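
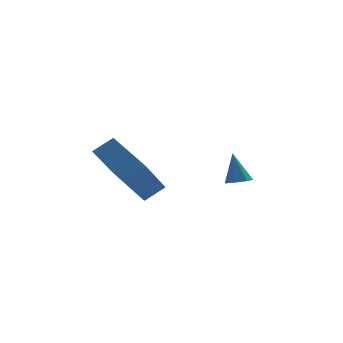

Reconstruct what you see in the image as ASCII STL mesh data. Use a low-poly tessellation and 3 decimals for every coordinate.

solid 
facet normal 0.110 -0.313 -0.943
outer loop
vertex 0.66 -0.611 -2.746
vertex 0.244 -0.95 -2.682
vertex 0.238 -0.437 -2.853
endloop
endfacet
facet normal 0.359 0.929 0.096
outer loop
vertex 0.66 -0.611 -2.746
vertex 0.238 -0.437 -2.853
vertex 0.096 -0.53 -1.418
endloop
endfacet
facet normal 0.110 -0.313 -0.943
outer loop
vertex 0.238 -0.437 -2.853
vertex 0.244 -0.95 -2.682
vertex -0.179 -0.65 -2.831
endloop
endfacet
facet normal -0.454 0.891 0.013
outer loop
vertex 0.238 -0.437 -2.853
vertex -0.179 -0.65 -2.831
vertex 0.096 -0.53 -1.418
endloop
endfacet
facet normal 0.110 -0.313 -0.943
outer loop
vertex -0.179 -0.65 -2.831
vertex 0.244 -0.95 -2.682
vertex -0.277 -1.088 -2.697
endloop
endfacet
facet normal -0.951 0.263 0.163
outer loop
vertex -0.179 -0.65 -2.831
vertex -0.277 -1.088 -2.697
vertex 0.096 -0.53 -1.418
endloop
endfacet
facet normal 0.110 -0.313 -0.943
outer loop
vertex -0.277 -1.088 -2.697
vertex 0.244 -0.95 -2.682
vertex 0.017 -1.422 -2.552
endloop
endfacet
facet normal -0.762 -0.483 0.433
outer loop
vertex -0.277 -1.088 -2.697
vertex 0.017 -1.422 -2.552
vertex 0.096 -0.53 -1.418
endloop
endfacet
facet normal 0.112 -0.314 -0.943
outer loop
vertex 0.017 -1.422 -2.552
vertex 0.244 -0.95 -2.682
vertex 0.483 -1.4 -2.504
endloop
endfacet
facet normal -0.027 -0.785 0.619
outer loop
vertex 0.017 -1.422 -2.552
vertex 0.483 -1.4 -2.504
vertex 0.096 -0.53 -1.418
endloop
endfacet
facet normal 0.110 -0.314 -0.943
outer loop
vertex 0.483 -1.4 -2.504
vertex 0.244 -0.95 -2.682
vertex 0.769 -1.039 -2.591
endloop
endfacet
facet normal 0.700 -0.414 0.582
outer loop
vertex 0.483 -1.4 -2.504
vertex 0.769 -1.039 -2.591
vertex 0.096 -0.53 -1.418
endloop
endfacet
facet normal 0.110 -0.313 -0.943
outer loop
vertex 0.769 -1.039 -2.591
vertex 0.244 -0.95 -2.682
vertex 0.66 -0.611 -2.746
endloop
endfacet
facet normal 0.870 0.348 0.348
outer loop
vertex 0.769 -1.039 -2.591
vertex 0.66 -0.611 -2.746
vertex 0.096 -0.53 -1.418
endloop
endfacet
facet normal -0.395 -0.590 0.704
outer loop
vertex -4.392 -1.908 0.017
vertex -5.157 -2.063 -0.542
vertex -3.455 -3.53 -0.816
endloop
endfacet
facet normal 0.797 0.162 0.582
outer loop
vertex -2.603 -2.257 -2.338
vertex -4.392 -1.908 0.017
vertex -3.455 -3.53 -0.816
endloop
endfacet
facet normal -0.395 -0.590 0.705
outer loop
vertex -3.455 -3.53 -0.816
vertex -5.157 -2.063 -0.542
vertex -4.221 -3.685 -1.375
endloop
endfacet
facet normal 0.457 -0.791 -0.406
outer loop
vertex -4.221 -3.685 -1.375
vertex -2.603 -2.257 -2.338
vertex -3.455 -3.53 -0.816
endloop
endfacet
facet normal -0.457 0.791 0.406
outer loop
vertex -4.392 -1.908 0.017
vertex -4.305 -0.79 -2.064
vertex -5.157 -2.063 -0.542
endloop
endfacet
facet normal 0.797 0.161 0.582
outer loop
vertex -3.539 -0.635 -1.505
vertex -4.392 -1.908 0.017
vertex -2.603 -2.257 -2.338
endloop
endfacet
facet normal -0.457 0.792 0.406
outer loop
vertex -3.539 -0.635 -1.505
vertex -4.305 -0.79 -2.064
vertex -4.392 -1.908 0.017
endloop
endfacet
facet normal -0.797 -0.162 -0.581
outer loop
vertex -5.157 -2.063 -0.542
vertex -4.305 -0.79 -2.064
vertex -4.221 -3.685 -1.375
endloop
endfacet
facet normal 0.457 -0.791 -0.406
outer loop
vertex -3.368 -2.412 -2.897
vertex -2.603 -2.257 -2.338
vertex -4.221 -3.685 -1.375
endloop
endfacet
facet normal -0.797 -0.162 -0.582
outer loop
vertex -4.221 -3.685 -1.375
vertex -4.305 -0.79 -2.064
vertex -3.368 -2.412 -2.897
endloop
endfacet
facet normal 0.395 0.590 -0.704
outer loop
vertex -3.368 -2.412 -2.897
vertex -3.539 -0.635 -1.505
vertex -2.603 -2.257 -2.338
endloop
endfacet
facet normal 0.395 0.590 -0.704
outer loop
vertex -4.305 -0.79 -2.064
vertex -3.539 -0.635 -1.505
vertex -3.368 -2.412 -2.897
endloop
endfacet

endsolid


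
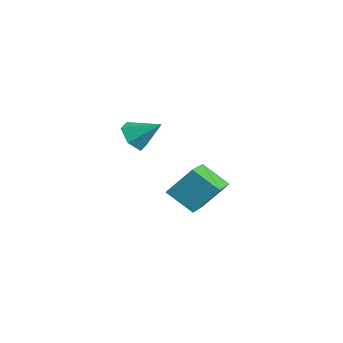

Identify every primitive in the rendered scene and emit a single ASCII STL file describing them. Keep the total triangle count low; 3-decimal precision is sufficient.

solid 
facet normal -0.549 -0.610 -0.571
outer loop
vertex -2.608 1.863 -0.035
vertex -3.258 1.803 0.655
vertex -3.327 2.482 -0.005
endloop
endfacet
facet normal 0.563 0.676 -0.475
outer loop
vertex -2.608 1.863 -0.035
vertex -3.327 2.482 -0.005
vertex -2.362 2.797 1.585
endloop
endfacet
facet normal -0.549 -0.610 -0.571
outer loop
vertex -3.327 2.482 -0.005
vertex -3.258 1.803 0.655
vertex -3.977 2.422 0.685
endloop
endfacet
facet normal -0.180 0.980 -0.085
outer loop
vertex -3.327 2.482 -0.005
vertex -3.977 2.422 0.685
vertex -2.362 2.797 1.585
endloop
endfacet
facet normal -0.549 -0.610 -0.571
outer loop
vertex -3.977 2.422 0.685
vertex -3.258 1.803 0.655
vertex -3.908 1.743 1.345
endloop
endfacet
facet normal -0.495 0.579 0.648
outer loop
vertex -3.977 2.422 0.685
vertex -3.908 1.743 1.345
vertex -2.362 2.797 1.585
endloop
endfacet
facet normal -0.550 -0.610 -0.571
outer loop
vertex -3.908 1.743 1.345
vertex -3.258 1.803 0.655
vertex -3.189 1.123 1.315
endloop
endfacet
facet normal -0.068 -0.126 0.990
outer loop
vertex -3.908 1.743 1.345
vertex -3.189 1.123 1.315
vertex -2.362 2.797 1.585
endloop
endfacet
facet normal -0.549 -0.610 -0.571
outer loop
vertex -3.189 1.123 1.315
vertex -3.258 1.803 0.655
vertex -2.538 1.183 0.625
endloop
endfacet
facet normal 0.675 -0.430 0.599
outer loop
vertex -3.189 1.123 1.315
vertex -2.538 1.183 0.625
vertex -2.362 2.797 1.585
endloop
endfacet
facet normal -0.549 -0.610 -0.571
outer loop
vertex -2.538 1.183 0.625
vertex -3.258 1.803 0.655
vertex -2.608 1.863 -0.035
endloop
endfacet
facet normal 0.991 -0.028 -0.134
outer loop
vertex -2.538 1.183 0.625
vertex -2.608 1.863 -0.035
vertex -2.362 2.797 1.585
endloop
endfacet
facet normal -0.759 0.603 -0.245
outer loop
vertex 0.954 3.28 0.245
vertex 1.946 4.125 -0.751
vertex 0.532 2.208 -1.085
endloop
endfacet
facet normal -0.605 -0.515 0.607
outer loop
vertex 2.134 0.935 -0.569
vertex 0.954 3.28 0.245
vertex 0.532 2.208 -1.085
endloop
endfacet
facet normal -0.760 0.603 -0.244
outer loop
vertex 0.532 2.208 -1.085
vertex 1.946 4.125 -0.751
vertex 1.523 3.053 -2.081
endloop
endfacet
facet normal -0.240 -0.609 -0.756
outer loop
vertex 1.523 3.053 -2.081
vertex 2.134 0.935 -0.569
vertex 0.532 2.208 -1.085
endloop
endfacet
facet normal 0.240 0.609 0.756
outer loop
vertex 0.954 3.28 0.245
vertex 3.548 2.852 -0.235
vertex 1.946 4.125 -0.751
endloop
endfacet
facet normal -0.605 -0.515 0.608
outer loop
vertex 2.557 2.007 0.761
vertex 0.954 3.28 0.245
vertex 2.134 0.935 -0.569
endloop
endfacet
facet normal 0.240 0.609 0.756
outer loop
vertex 2.557 2.007 0.761
vertex 3.548 2.852 -0.235
vertex 0.954 3.28 0.245
endloop
endfacet
facet normal 0.605 0.515 -0.607
outer loop
vertex 1.946 4.125 -0.751
vertex 3.548 2.852 -0.235
vertex 1.523 3.053 -2.081
endloop
endfacet
facet normal -0.240 -0.609 -0.756
outer loop
vertex 3.126 1.78 -1.565
vertex 2.134 0.935 -0.569
vertex 1.523 3.053 -2.081
endloop
endfacet
facet normal 0.605 0.515 -0.607
outer loop
vertex 1.523 3.053 -2.081
vertex 3.548 2.852 -0.235
vertex 3.126 1.78 -1.565
endloop
endfacet
facet normal 0.759 -0.603 0.245
outer loop
vertex 3.126 1.78 -1.565
vertex 2.557 2.007 0.761
vertex 2.134 0.935 -0.569
endloop
endfacet
facet normal 0.760 -0.603 0.245
outer loop
vertex 3.548 2.852 -0.235
vertex 2.557 2.007 0.761
vertex 3.126 1.78 -1.565
endloop
endfacet

endsolid


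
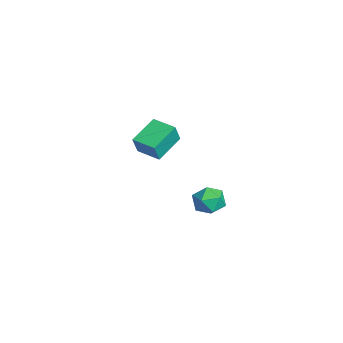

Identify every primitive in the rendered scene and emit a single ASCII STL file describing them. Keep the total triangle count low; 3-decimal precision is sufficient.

solid 
facet normal 0.471 -0.084 0.878
outer loop
vertex 4.033 0.088 -1.872
vertex 3.255 -0.441 -1.506
vertex 4.019 -0.918 -1.961
endloop
endfacet
facet normal 0.939 -0.043 0.342
outer loop
vertex 4.033 0.088 -1.872
vertex 4.019 -0.918 -1.961
vertex 4.327 -0.347 -2.735
endloop
endfacet
facet normal 0.822 0.570 -0.007
outer loop
vertex 4.033 0.088 -1.872
vertex 4.327 -0.347 -2.735
vertex 3.752 0.482 -2.758
endloop
endfacet
facet normal 0.281 0.907 0.314
outer loop
vertex 4.033 0.088 -1.872
vertex 3.752 0.482 -2.758
vertex 3.089 0.424 -1.999
endloop
endfacet
facet normal 0.063 0.503 0.862
outer loop
vertex 4.033 0.088 -1.872
vertex 3.089 0.424 -1.999
vertex 3.255 -0.441 -1.506
endloop
endfacet
facet normal 0.807 -0.581 -0.108
outer loop
vertex 4.327 -0.347 -2.735
vertex 4.019 -0.918 -1.961
vertex 3.731 -1.144 -2.901
endloop
endfacet
facet normal 0.049 -0.648 0.760
outer loop
vertex 4.019 -0.918 -1.961
vertex 3.255 -0.441 -1.506
vertex 3.068 -1.202 -2.142
endloop
endfacet
facet normal -0.608 0.302 0.734
outer loop
vertex 3.255 -0.441 -1.506
vertex 3.089 0.424 -1.999
vertex 2.493 -0.373 -2.165
endloop
endfacet
facet normal -0.256 0.955 -0.151
outer loop
vertex 3.089 0.424 -1.999
vertex 3.752 0.482 -2.758
vertex 2.801 0.198 -2.939
endloop
endfacet
facet normal 0.617 0.410 -0.672
outer loop
vertex 3.752 0.482 -2.758
vertex 4.327 -0.347 -2.735
vertex 3.565 -0.279 -3.394
endloop
endfacet
facet normal -0.281 -0.907 -0.314
outer loop
vertex 2.787 -0.808 -3.028
vertex 3.731 -1.144 -2.901
vertex 3.068 -1.202 -2.142
endloop
endfacet
facet normal -0.822 -0.570 0.007
outer loop
vertex 2.787 -0.808 -3.028
vertex 3.068 -1.202 -2.142
vertex 2.493 -0.373 -2.165
endloop
endfacet
facet normal -0.939 0.043 -0.342
outer loop
vertex 2.787 -0.808 -3.028
vertex 2.493 -0.373 -2.165
vertex 2.801 0.198 -2.939
endloop
endfacet
facet normal -0.471 0.084 -0.878
outer loop
vertex 2.787 -0.808 -3.028
vertex 2.801 0.198 -2.939
vertex 3.565 -0.279 -3.394
endloop
endfacet
facet normal -0.063 -0.503 -0.862
outer loop
vertex 2.787 -0.808 -3.028
vertex 3.565 -0.279 -3.394
vertex 3.731 -1.144 -2.901
endloop
endfacet
facet normal 0.256 -0.955 0.151
outer loop
vertex 3.068 -1.202 -2.142
vertex 3.731 -1.144 -2.901
vertex 4.019 -0.918 -1.961
endloop
endfacet
facet normal -0.617 -0.410 0.672
outer loop
vertex 2.493 -0.373 -2.165
vertex 3.068 -1.202 -2.142
vertex 3.255 -0.441 -1.506
endloop
endfacet
facet normal -0.807 0.581 0.108
outer loop
vertex 2.801 0.198 -2.939
vertex 2.493 -0.373 -2.165
vertex 3.089 0.424 -1.999
endloop
endfacet
facet normal -0.049 0.648 -0.760
outer loop
vertex 3.565 -0.279 -3.394
vertex 2.801 0.198 -2.939
vertex 3.752 0.482 -2.758
endloop
endfacet
facet normal 0.608 -0.302 -0.734
outer loop
vertex 3.731 -1.144 -2.901
vertex 3.565 -0.279 -3.394
vertex 4.327 -0.347 -2.735
endloop
endfacet
facet normal -0.761 -0.647 0.054
outer loop
vertex -3.244 -3.195 -1.567
vertex -4.402 -1.767 -0.78
vertex -3.636 -2.836 -2.797
endloop
endfacet
facet normal 0.580 -0.714 -0.393
outer loop
vertex -2.458 -1.833 -2.88
vertex -3.244 -3.195 -1.567
vertex -3.636 -2.836 -2.797
endloop
endfacet
facet normal -0.761 -0.647 0.054
outer loop
vertex -3.636 -2.836 -2.797
vertex -4.402 -1.767 -0.78
vertex -4.795 -1.408 -2.01
endloop
endfacet
facet normal -0.293 0.268 -0.918
outer loop
vertex -4.795 -1.408 -2.01
vertex -2.458 -1.833 -2.88
vertex -3.636 -2.836 -2.797
endloop
endfacet
facet normal 0.293 -0.268 0.918
outer loop
vertex -3.244 -3.195 -1.567
vertex -3.224 -0.764 -0.863
vertex -4.402 -1.767 -0.78
endloop
endfacet
facet normal 0.579 -0.714 -0.393
outer loop
vertex -2.065 -2.192 -1.65
vertex -3.244 -3.195 -1.567
vertex -2.458 -1.833 -2.88
endloop
endfacet
facet normal 0.293 -0.268 0.918
outer loop
vertex -2.065 -2.192 -1.65
vertex -3.224 -0.764 -0.863
vertex -3.244 -3.195 -1.567
endloop
endfacet
facet normal -0.580 0.713 0.393
outer loop
vertex -4.402 -1.767 -0.78
vertex -3.224 -0.764 -0.863
vertex -4.795 -1.408 -2.01
endloop
endfacet
facet normal -0.293 0.268 -0.918
outer loop
vertex -3.616 -0.405 -2.093
vertex -2.458 -1.833 -2.88
vertex -4.795 -1.408 -2.01
endloop
endfacet
facet normal -0.580 0.714 0.393
outer loop
vertex -4.795 -1.408 -2.01
vertex -3.224 -0.764 -0.863
vertex -3.616 -0.405 -2.093
endloop
endfacet
facet normal 0.761 0.647 -0.054
outer loop
vertex -3.616 -0.405 -2.093
vertex -2.065 -2.192 -1.65
vertex -2.458 -1.833 -2.88
endloop
endfacet
facet normal 0.761 0.647 -0.054
outer loop
vertex -3.224 -0.764 -0.863
vertex -2.065 -2.192 -1.65
vertex -3.616 -0.405 -2.093
endloop
endfacet

endsolid


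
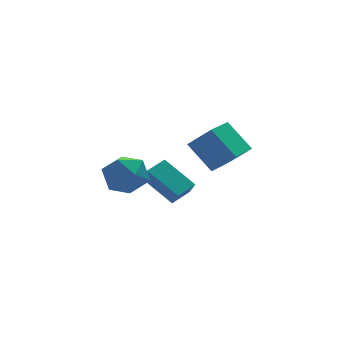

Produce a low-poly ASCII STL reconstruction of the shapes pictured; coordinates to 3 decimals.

solid 
facet normal 0.199 0.283 0.938
outer loop
vertex -1.751 -1.033 2.707
vertex -2.34 -2.003 3.124
vertex -1.155 -2.069 2.893
endloop
endfacet
facet normal 0.713 0.499 0.493
outer loop
vertex -1.751 -1.033 2.707
vertex -1.155 -2.069 2.893
vertex -0.93 -1.411 1.903
endloop
endfacet
facet normal 0.413 0.911 -0.006
outer loop
vertex -1.751 -1.033 2.707
vertex -0.93 -1.411 1.903
vertex -1.976 -0.939 1.522
endloop
endfacet
facet normal -0.286 0.949 0.130
outer loop
vertex -1.751 -1.033 2.707
vertex -1.976 -0.939 1.522
vertex -2.848 -1.305 2.277
endloop
endfacet
facet normal -0.419 0.561 0.714
outer loop
vertex -1.751 -1.033 2.707
vertex -2.848 -1.305 2.277
vertex -2.34 -2.003 3.124
endloop
endfacet
facet normal 0.982 -0.078 0.171
outer loop
vertex -0.93 -1.411 1.903
vertex -1.155 -2.069 2.893
vertex -1.012 -2.615 1.823
endloop
endfacet
facet normal 0.150 -0.428 0.891
outer loop
vertex -1.155 -2.069 2.893
vertex -2.34 -2.003 3.124
vertex -1.884 -2.981 2.578
endloop
endfacet
facet normal -0.849 0.023 0.528
outer loop
vertex -2.34 -2.003 3.124
vertex -2.848 -1.305 2.277
vertex -2.93 -2.509 2.197
endloop
endfacet
facet normal -0.634 0.651 -0.417
outer loop
vertex -2.848 -1.305 2.277
vertex -1.976 -0.939 1.522
vertex -2.705 -1.851 1.207
endloop
endfacet
facet normal 0.498 0.588 -0.638
outer loop
vertex -1.976 -0.939 1.522
vertex -0.93 -1.411 1.903
vertex -1.52 -1.917 0.976
endloop
endfacet
facet normal 0.286 -0.949 -0.130
outer loop
vertex -2.109 -2.887 1.393
vertex -1.012 -2.615 1.823
vertex -1.884 -2.981 2.578
endloop
endfacet
facet normal -0.413 -0.911 0.006
outer loop
vertex -2.109 -2.887 1.393
vertex -1.884 -2.981 2.578
vertex -2.93 -2.509 2.197
endloop
endfacet
facet normal -0.713 -0.499 -0.493
outer loop
vertex -2.109 -2.887 1.393
vertex -2.93 -2.509 2.197
vertex -2.705 -1.851 1.207
endloop
endfacet
facet normal -0.199 -0.283 -0.938
outer loop
vertex -2.109 -2.887 1.393
vertex -2.705 -1.851 1.207
vertex -1.52 -1.917 0.976
endloop
endfacet
facet normal 0.419 -0.561 -0.714
outer loop
vertex -2.109 -2.887 1.393
vertex -1.52 -1.917 0.976
vertex -1.012 -2.615 1.823
endloop
endfacet
facet normal 0.634 -0.651 0.417
outer loop
vertex -1.884 -2.981 2.578
vertex -1.012 -2.615 1.823
vertex -1.155 -2.069 2.893
endloop
endfacet
facet normal -0.498 -0.588 0.638
outer loop
vertex -2.93 -2.509 2.197
vertex -1.884 -2.981 2.578
vertex -2.34 -2.003 3.124
endloop
endfacet
facet normal -0.982 0.078 -0.171
outer loop
vertex -2.705 -1.851 1.207
vertex -2.93 -2.509 2.197
vertex -2.848 -1.305 2.277
endloop
endfacet
facet normal -0.150 0.428 -0.891
outer loop
vertex -1.52 -1.917 0.976
vertex -2.705 -1.851 1.207
vertex -1.976 -0.939 1.522
endloop
endfacet
facet normal 0.849 -0.023 -0.528
outer loop
vertex -1.012 -2.615 1.823
vertex -1.52 -1.917 0.976
vertex -0.93 -1.411 1.903
endloop
endfacet
facet normal -0.894 -0.398 -0.207
outer loop
vertex 0.534 -2.123 0.189
vertex -0.376 -0.648 1.283
vertex 0.475 -1.594 -0.573
endloop
endfacet
facet normal 0.444 -0.719 -0.534
outer loop
vertex 1.556 -1.112 -0.323
vertex 0.534 -2.123 0.189
vertex 0.475 -1.594 -0.573
endloop
endfacet
facet normal -0.894 -0.398 -0.207
outer loop
vertex 0.475 -1.594 -0.573
vertex -0.376 -0.648 1.283
vertex -0.435 -0.119 0.521
endloop
endfacet
facet normal -0.064 0.569 -0.820
outer loop
vertex -0.435 -0.119 0.521
vertex 1.556 -1.112 -0.323
vertex 0.475 -1.594 -0.573
endloop
endfacet
facet normal 0.064 -0.569 0.820
outer loop
vertex 0.534 -2.123 0.189
vertex 0.705 -0.166 1.533
vertex -0.376 -0.648 1.283
endloop
endfacet
facet normal 0.444 -0.719 -0.534
outer loop
vertex 1.615 -1.641 0.439
vertex 0.534 -2.123 0.189
vertex 1.556 -1.112 -0.323
endloop
endfacet
facet normal 0.064 -0.569 0.820
outer loop
vertex 1.615 -1.641 0.439
vertex 0.705 -0.166 1.533
vertex 0.534 -2.123 0.189
endloop
endfacet
facet normal -0.444 0.719 0.534
outer loop
vertex -0.376 -0.648 1.283
vertex 0.705 -0.166 1.533
vertex -0.435 -0.119 0.521
endloop
endfacet
facet normal -0.064 0.569 -0.820
outer loop
vertex 0.646 0.363 0.771
vertex 1.556 -1.112 -0.323
vertex -0.435 -0.119 0.521
endloop
endfacet
facet normal -0.444 0.719 0.534
outer loop
vertex -0.435 -0.119 0.521
vertex 0.705 -0.166 1.533
vertex 0.646 0.363 0.771
endloop
endfacet
facet normal 0.894 0.398 0.207
outer loop
vertex 0.646 0.363 0.771
vertex 1.615 -1.641 0.439
vertex 1.556 -1.112 -0.323
endloop
endfacet
facet normal 0.894 0.398 0.207
outer loop
vertex 0.705 -0.166 1.533
vertex 1.615 -1.641 0.439
vertex 0.646 0.363 0.771
endloop
endfacet
facet normal -0.529 0.467 -0.709
outer loop
vertex 1.912 -0.015 2.232
vertex 3.233 1.05 1.949
vertex 2.615 -1.239 0.901
endloop
endfacet
facet normal -0.768 -0.619 0.164
outer loop
vertex 3.487 -2.01 2.071
vertex 1.912 -0.015 2.232
vertex 2.615 -1.239 0.901
endloop
endfacet
facet normal -0.528 0.467 -0.709
outer loop
vertex 2.615 -1.239 0.901
vertex 3.233 1.05 1.949
vertex 3.936 -0.174 0.619
endloop
endfacet
facet normal 0.362 -0.631 -0.686
outer loop
vertex 3.936 -0.174 0.619
vertex 3.487 -2.01 2.071
vertex 2.615 -1.239 0.901
endloop
endfacet
facet normal -0.362 0.631 0.686
outer loop
vertex 1.912 -0.015 2.232
vertex 4.105 0.279 3.119
vertex 3.233 1.05 1.949
endloop
endfacet
facet normal -0.768 -0.619 0.164
outer loop
vertex 2.784 -0.786 3.401
vertex 1.912 -0.015 2.232
vertex 3.487 -2.01 2.071
endloop
endfacet
facet normal -0.362 0.631 0.686
outer loop
vertex 2.784 -0.786 3.401
vertex 4.105 0.279 3.119
vertex 1.912 -0.015 2.232
endloop
endfacet
facet normal 0.768 0.619 -0.164
outer loop
vertex 3.233 1.05 1.949
vertex 4.105 0.279 3.119
vertex 3.936 -0.174 0.619
endloop
endfacet
facet normal 0.362 -0.631 -0.686
outer loop
vertex 4.808 -0.945 1.788
vertex 3.487 -2.01 2.071
vertex 3.936 -0.174 0.619
endloop
endfacet
facet normal 0.768 0.619 -0.164
outer loop
vertex 3.936 -0.174 0.619
vertex 4.105 0.279 3.119
vertex 4.808 -0.945 1.788
endloop
endfacet
facet normal 0.528 -0.467 0.709
outer loop
vertex 4.808 -0.945 1.788
vertex 2.784 -0.786 3.401
vertex 3.487 -2.01 2.071
endloop
endfacet
facet normal 0.528 -0.467 0.709
outer loop
vertex 4.105 0.279 3.119
vertex 2.784 -0.786 3.401
vertex 4.808 -0.945 1.788
endloop
endfacet

endsolid


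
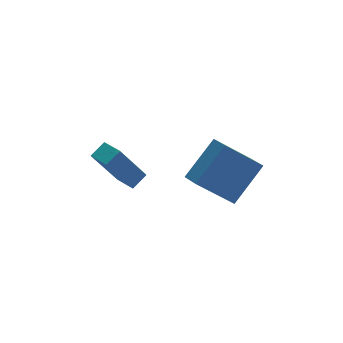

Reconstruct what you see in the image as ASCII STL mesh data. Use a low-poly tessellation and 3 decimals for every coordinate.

solid 
facet normal -0.559 0.812 -0.168
outer loop
vertex -3.302 -0.072 -2.283
vertex -2.747 0.387 -1.91
vertex -2.286 0.237 -4.175
endloop
endfacet
facet normal -0.685 -0.565 -0.460
outer loop
vertex -1.733 -0.567 -4.01
vertex -3.302 -0.072 -2.283
vertex -2.286 0.237 -4.175
endloop
endfacet
facet normal -0.560 0.812 -0.168
outer loop
vertex -2.286 0.237 -4.175
vertex -2.747 0.387 -1.91
vertex -1.732 0.696 -3.803
endloop
endfacet
facet normal 0.468 0.143 -0.872
outer loop
vertex -1.732 0.696 -3.803
vertex -1.733 -0.567 -4.01
vertex -2.286 0.237 -4.175
endloop
endfacet
facet normal -0.468 -0.143 0.872
outer loop
vertex -3.302 -0.072 -2.283
vertex -2.194 -0.417 -1.745
vertex -2.747 0.387 -1.91
endloop
endfacet
facet normal -0.684 -0.566 -0.459
outer loop
vertex -2.748 -0.876 -2.117
vertex -3.302 -0.072 -2.283
vertex -1.733 -0.567 -4.01
endloop
endfacet
facet normal -0.468 -0.142 0.872
outer loop
vertex -2.748 -0.876 -2.117
vertex -2.194 -0.417 -1.745
vertex -3.302 -0.072 -2.283
endloop
endfacet
facet normal 0.685 0.565 0.460
outer loop
vertex -2.747 0.387 -1.91
vertex -2.194 -0.417 -1.745
vertex -1.732 0.696 -3.803
endloop
endfacet
facet normal 0.468 0.143 -0.872
outer loop
vertex -1.178 -0.108 -3.637
vertex -1.733 -0.567 -4.01
vertex -1.732 0.696 -3.803
endloop
endfacet
facet normal 0.684 0.566 0.460
outer loop
vertex -1.732 0.696 -3.803
vertex -2.194 -0.417 -1.745
vertex -1.178 -0.108 -3.637
endloop
endfacet
facet normal 0.559 -0.812 0.167
outer loop
vertex -1.178 -0.108 -3.637
vertex -2.748 -0.876 -2.117
vertex -1.733 -0.567 -4.01
endloop
endfacet
facet normal 0.560 -0.812 0.168
outer loop
vertex -2.194 -0.417 -1.745
vertex -2.748 -0.876 -2.117
vertex -1.178 -0.108 -3.637
endloop
endfacet
facet normal -0.721 -0.024 0.693
outer loop
vertex 1.59 -2.421 0.165
vertex 1.255 -1.627 -0.156
vertex 0.416 -3.423 -1.092
endloop
endfacet
facet normal 0.364 -0.864 0.348
outer loop
vertex 1.865 -3.373 -2.484
vertex 1.59 -2.421 0.165
vertex 0.416 -3.423 -1.092
endloop
endfacet
facet normal -0.721 -0.024 0.693
outer loop
vertex 0.416 -3.423 -1.092
vertex 1.255 -1.627 -0.156
vertex 0.081 -2.628 -1.413
endloop
endfacet
facet normal -0.589 -0.503 -0.632
outer loop
vertex 0.081 -2.628 -1.413
vertex 1.865 -3.373 -2.484
vertex 0.416 -3.423 -1.092
endloop
endfacet
facet normal 0.589 0.504 0.632
outer loop
vertex 1.59 -2.421 0.165
vertex 2.704 -1.577 -1.548
vertex 1.255 -1.627 -0.156
endloop
endfacet
facet normal 0.364 -0.864 0.348
outer loop
vertex 3.039 -2.372 -1.227
vertex 1.59 -2.421 0.165
vertex 1.865 -3.373 -2.484
endloop
endfacet
facet normal 0.590 0.503 0.632
outer loop
vertex 3.039 -2.372 -1.227
vertex 2.704 -1.577 -1.548
vertex 1.59 -2.421 0.165
endloop
endfacet
facet normal -0.364 0.864 -0.348
outer loop
vertex 1.255 -1.627 -0.156
vertex 2.704 -1.577 -1.548
vertex 0.081 -2.628 -1.413
endloop
endfacet
facet normal -0.589 -0.504 -0.631
outer loop
vertex 1.53 -2.579 -2.805
vertex 1.865 -3.373 -2.484
vertex 0.081 -2.628 -1.413
endloop
endfacet
facet normal -0.364 0.864 -0.349
outer loop
vertex 0.081 -2.628 -1.413
vertex 2.704 -1.577 -1.548
vertex 1.53 -2.579 -2.805
endloop
endfacet
facet normal 0.721 0.024 -0.693
outer loop
vertex 1.53 -2.579 -2.805
vertex 3.039 -2.372 -1.227
vertex 1.865 -3.373 -2.484
endloop
endfacet
facet normal 0.721 0.024 -0.693
outer loop
vertex 2.704 -1.577 -1.548
vertex 3.039 -2.372 -1.227
vertex 1.53 -2.579 -2.805
endloop
endfacet

endsolid


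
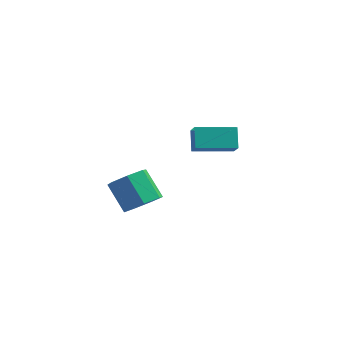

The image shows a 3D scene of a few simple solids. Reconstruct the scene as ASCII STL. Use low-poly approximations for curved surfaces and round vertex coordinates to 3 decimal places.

solid 
facet normal 0.619 -0.274 -0.736
outer loop
vertex 0.229 -3.515 -3.474
vertex -0.421 -3.558 -4.004
vertex 0.072 -2.901 -3.834
endloop
endfacet
facet normal 0.755 0.464 0.462
outer loop
vertex 0.229 -3.515 -3.474
vertex 0.072 -2.901 -3.834
vertex -0.669 -3.118 -2.406
endloop
endfacet
facet normal 0.756 0.463 0.463
outer loop
vertex -0.669 -3.118 -2.406
vertex 0.072 -2.901 -3.834
vertex -0.825 -2.504 -2.766
endloop
endfacet
facet normal -0.619 0.274 0.736
outer loop
vertex -0.669 -3.118 -2.406
vertex -0.825 -2.504 -2.766
vertex -1.319 -3.162 -2.936
endloop
endfacet
facet normal 0.619 -0.274 -0.736
outer loop
vertex 0.072 -2.901 -3.834
vertex -0.421 -3.558 -4.004
vertex -0.456 -2.782 -4.322
endloop
endfacet
facet normal 0.304 0.948 -0.097
outer loop
vertex 0.072 -2.901 -3.834
vertex -0.456 -2.782 -4.322
vertex -0.825 -2.504 -2.766
endloop
endfacet
facet normal 0.304 0.948 -0.097
outer loop
vertex -0.825 -2.504 -2.766
vertex -0.456 -2.782 -4.322
vertex -1.353 -2.385 -3.254
endloop
endfacet
facet normal -0.619 0.274 0.736
outer loop
vertex -0.825 -2.504 -2.766
vertex -1.353 -2.385 -3.254
vertex -1.319 -3.162 -2.936
endloop
endfacet
facet normal 0.618 -0.274 -0.737
outer loop
vertex -0.456 -2.782 -4.322
vertex -0.421 -3.558 -4.004
vertex -0.958 -3.248 -4.57
endloop
endfacet
facet normal -0.378 0.718 -0.584
outer loop
vertex -0.456 -2.782 -4.322
vertex -0.958 -3.248 -4.57
vertex -1.353 -2.385 -3.254
endloop
endfacet
facet normal -0.377 0.719 -0.584
outer loop
vertex -1.353 -2.385 -3.254
vertex -0.958 -3.248 -4.57
vertex -1.855 -2.851 -3.503
endloop
endfacet
facet normal -0.619 0.274 0.736
outer loop
vertex -1.353 -2.385 -3.254
vertex -1.855 -2.851 -3.503
vertex -1.319 -3.162 -2.936
endloop
endfacet
facet normal 0.619 -0.273 -0.737
outer loop
vertex -0.958 -3.248 -4.57
vertex -0.421 -3.558 -4.004
vertex -1.056 -3.948 -4.393
endloop
endfacet
facet normal -0.774 -0.051 -0.631
outer loop
vertex -0.958 -3.248 -4.57
vertex -1.056 -3.948 -4.393
vertex -1.855 -2.851 -3.503
endloop
endfacet
facet normal -0.774 -0.052 -0.631
outer loop
vertex -1.855 -2.851 -3.503
vertex -1.056 -3.948 -4.393
vertex -1.953 -3.551 -3.325
endloop
endfacet
facet normal -0.619 0.274 0.736
outer loop
vertex -1.855 -2.851 -3.503
vertex -1.953 -3.551 -3.325
vertex -1.319 -3.162 -2.936
endloop
endfacet
facet normal 0.619 -0.274 -0.736
outer loop
vertex -1.056 -3.948 -4.393
vertex -0.421 -3.558 -4.004
vertex -0.676 -4.355 -3.922
endloop
endfacet
facet normal -0.588 -0.783 -0.203
outer loop
vertex -1.056 -3.948 -4.393
vertex -0.676 -4.355 -3.922
vertex -1.953 -3.551 -3.325
endloop
endfacet
facet normal -0.588 -0.783 -0.203
outer loop
vertex -1.953 -3.551 -3.325
vertex -0.676 -4.355 -3.922
vertex -1.573 -3.958 -2.854
endloop
endfacet
facet normal -0.619 0.273 0.736
outer loop
vertex -1.953 -3.551 -3.325
vertex -1.573 -3.958 -2.854
vertex -1.319 -3.162 -2.936
endloop
endfacet
facet normal 0.619 -0.274 -0.736
outer loop
vertex -0.676 -4.355 -3.922
vertex -0.421 -3.558 -4.004
vertex -0.104 -4.162 -3.513
endloop
endfacet
facet normal 0.041 -0.925 0.378
outer loop
vertex -0.676 -4.355 -3.922
vertex -0.104 -4.162 -3.513
vertex -1.573 -3.958 -2.854
endloop
endfacet
facet normal 0.041 -0.925 0.379
outer loop
vertex -1.573 -3.958 -2.854
vertex -0.104 -4.162 -3.513
vertex -1.002 -3.765 -2.445
endloop
endfacet
facet normal -0.619 0.273 0.736
outer loop
vertex -1.573 -3.958 -2.854
vertex -1.002 -3.765 -2.445
vertex -1.319 -3.162 -2.936
endloop
endfacet
facet normal 0.619 -0.274 -0.736
outer loop
vertex -0.104 -4.162 -3.513
vertex -0.421 -3.558 -4.004
vertex 0.229 -3.515 -3.474
endloop
endfacet
facet normal 0.639 -0.370 0.675
outer loop
vertex -0.104 -4.162 -3.513
vertex 0.229 -3.515 -3.474
vertex -1.002 -3.765 -2.445
endloop
endfacet
facet normal 0.639 -0.370 0.675
outer loop
vertex -1.002 -3.765 -2.445
vertex 0.229 -3.515 -3.474
vertex -0.669 -3.118 -2.406
endloop
endfacet
facet normal -0.619 0.274 0.736
outer loop
vertex -1.002 -3.765 -2.445
vertex -0.669 -3.118 -2.406
vertex -1.319 -3.162 -2.936
endloop
endfacet
facet normal -0.836 -0.543 0.083
outer loop
vertex 0.085 0.063 -2.731
vertex -0.232 0.672 -1.937
vertex -0.346 0.634 -3.341
endloop
endfacet
facet normal 0.302 -0.580 -0.756
outer loop
vertex 1.092 1.568 -3.483
vertex 0.085 0.063 -2.731
vertex -0.346 0.634 -3.341
endloop
endfacet
facet normal -0.836 -0.543 0.083
outer loop
vertex -0.346 0.634 -3.341
vertex -0.232 0.672 -1.937
vertex -0.663 1.243 -2.546
endloop
endfacet
facet normal -0.459 0.608 -0.648
outer loop
vertex -0.663 1.243 -2.546
vertex 1.092 1.568 -3.483
vertex -0.346 0.634 -3.341
endloop
endfacet
facet normal 0.459 -0.607 0.649
outer loop
vertex 0.085 0.063 -2.731
vertex 1.206 1.606 -2.079
vertex -0.232 0.672 -1.937
endloop
endfacet
facet normal 0.301 -0.580 -0.757
outer loop
vertex 1.523 0.997 -2.874
vertex 0.085 0.063 -2.731
vertex 1.092 1.568 -3.483
endloop
endfacet
facet normal 0.459 -0.607 0.648
outer loop
vertex 1.523 0.997 -2.874
vertex 1.206 1.606 -2.079
vertex 0.085 0.063 -2.731
endloop
endfacet
facet normal -0.302 0.580 0.757
outer loop
vertex -0.232 0.672 -1.937
vertex 1.206 1.606 -2.079
vertex -0.663 1.243 -2.546
endloop
endfacet
facet normal -0.459 0.607 -0.649
outer loop
vertex 0.775 2.177 -2.689
vertex 1.092 1.568 -3.483
vertex -0.663 1.243 -2.546
endloop
endfacet
facet normal -0.302 0.580 0.756
outer loop
vertex -0.663 1.243 -2.546
vertex 1.206 1.606 -2.079
vertex 0.775 2.177 -2.689
endloop
endfacet
facet normal 0.836 0.543 -0.083
outer loop
vertex 0.775 2.177 -2.689
vertex 1.523 0.997 -2.874
vertex 1.092 1.568 -3.483
endloop
endfacet
facet normal 0.836 0.543 -0.082
outer loop
vertex 1.206 1.606 -2.079
vertex 1.523 0.997 -2.874
vertex 0.775 2.177 -2.689
endloop
endfacet

endsolid


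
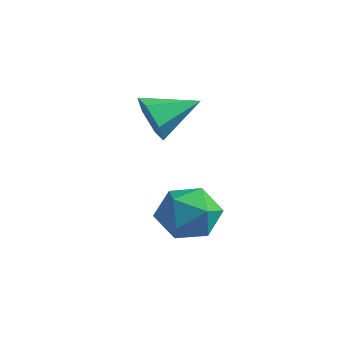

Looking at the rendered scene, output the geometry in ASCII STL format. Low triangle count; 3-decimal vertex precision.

solid 
facet normal 0.096 0.965 -0.243
outer loop
vertex 2.53 -2.63 -1.749
vertex 2.053 -2.306 -0.651
vertex 3.278 -2.459 -0.774
endloop
endfacet
facet normal 0.600 0.571 -0.560
outer loop
vertex 2.53 -2.63 -1.749
vertex 3.278 -2.459 -0.774
vertex 3.469 -3.414 -1.543
endloop
endfacet
facet normal 0.274 0.077 -0.959
outer loop
vertex 2.53 -2.63 -1.749
vertex 3.469 -3.414 -1.543
vertex 2.362 -3.851 -1.895
endloop
endfacet
facet normal -0.430 0.165 -0.887
outer loop
vertex 2.53 -2.63 -1.749
vertex 2.362 -3.851 -1.895
vertex 1.487 -3.165 -1.343
endloop
endfacet
facet normal -0.540 0.714 -0.445
outer loop
vertex 2.53 -2.63 -1.749
vertex 1.487 -3.165 -1.343
vertex 2.053 -2.306 -0.651
endloop
endfacet
facet normal 0.971 0.235 -0.051
outer loop
vertex 3.469 -3.414 -1.543
vertex 3.278 -2.459 -0.774
vertex 3.573 -3.575 -0.317
endloop
endfacet
facet normal 0.155 0.873 0.462
outer loop
vertex 3.278 -2.459 -0.774
vertex 2.053 -2.306 -0.651
vertex 2.698 -2.889 0.235
endloop
endfacet
facet normal -0.874 0.467 0.135
outer loop
vertex 2.053 -2.306 -0.651
vertex 1.487 -3.165 -1.343
vertex 1.591 -3.326 -0.117
endloop
endfacet
facet normal -0.697 -0.422 -0.580
outer loop
vertex 1.487 -3.165 -1.343
vertex 2.362 -3.851 -1.895
vertex 1.782 -4.281 -0.886
endloop
endfacet
facet normal 0.444 -0.565 -0.695
outer loop
vertex 2.362 -3.851 -1.895
vertex 3.469 -3.414 -1.543
vertex 3.007 -4.434 -1.009
endloop
endfacet
facet normal 0.430 -0.165 0.887
outer loop
vertex 2.53 -4.11 0.089
vertex 3.573 -3.575 -0.317
vertex 2.698 -2.889 0.235
endloop
endfacet
facet normal -0.274 -0.077 0.959
outer loop
vertex 2.53 -4.11 0.089
vertex 2.698 -2.889 0.235
vertex 1.591 -3.326 -0.117
endloop
endfacet
facet normal -0.600 -0.571 0.560
outer loop
vertex 2.53 -4.11 0.089
vertex 1.591 -3.326 -0.117
vertex 1.782 -4.281 -0.886
endloop
endfacet
facet normal -0.096 -0.965 0.243
outer loop
vertex 2.53 -4.11 0.089
vertex 1.782 -4.281 -0.886
vertex 3.007 -4.434 -1.009
endloop
endfacet
facet normal 0.540 -0.714 0.445
outer loop
vertex 2.53 -4.11 0.089
vertex 3.007 -4.434 -1.009
vertex 3.573 -3.575 -0.317
endloop
endfacet
facet normal 0.697 0.422 0.580
outer loop
vertex 2.698 -2.889 0.235
vertex 3.573 -3.575 -0.317
vertex 3.278 -2.459 -0.774
endloop
endfacet
facet normal -0.444 0.565 0.695
outer loop
vertex 1.591 -3.326 -0.117
vertex 2.698 -2.889 0.235
vertex 2.053 -2.306 -0.651
endloop
endfacet
facet normal -0.971 -0.235 0.051
outer loop
vertex 1.782 -4.281 -0.886
vertex 1.591 -3.326 -0.117
vertex 1.487 -3.165 -1.343
endloop
endfacet
facet normal -0.155 -0.873 -0.462
outer loop
vertex 3.007 -4.434 -1.009
vertex 1.782 -4.281 -0.886
vertex 2.362 -3.851 -1.895
endloop
endfacet
facet normal 0.874 -0.467 -0.135
outer loop
vertex 3.573 -3.575 -0.317
vertex 3.007 -4.434 -1.009
vertex 3.469 -3.414 -1.543
endloop
endfacet
facet normal -0.450 -0.828 -0.335
outer loop
vertex 1.12 -3.112 2.06
vertex 0.507 -3.109 2.876
vertex 0.229 -2.615 2.027
endloop
endfacet
facet normal 0.363 0.603 -0.710
outer loop
vertex 1.12 -3.112 2.06
vertex 0.229 -2.615 2.027
vertex 1.353 -1.551 3.504
endloop
endfacet
facet normal -0.450 -0.828 -0.334
outer loop
vertex 0.229 -2.615 2.027
vertex 0.507 -3.109 2.876
vertex -0.383 -2.612 2.843
endloop
endfacet
facet normal -0.408 0.859 -0.309
outer loop
vertex 0.229 -2.615 2.027
vertex -0.383 -2.612 2.843
vertex 1.353 -1.551 3.504
endloop
endfacet
facet normal -0.450 -0.828 -0.334
outer loop
vertex -0.383 -2.612 2.843
vertex 0.507 -3.109 2.876
vertex -0.105 -3.106 3.692
endloop
endfacet
facet normal -0.579 0.608 0.543
outer loop
vertex -0.383 -2.612 2.843
vertex -0.105 -3.106 3.692
vertex 1.353 -1.551 3.504
endloop
endfacet
facet normal -0.450 -0.828 -0.334
outer loop
vertex -0.105 -3.106 3.692
vertex 0.507 -3.109 2.876
vertex 0.785 -3.602 3.724
endloop
endfacet
facet normal 0.021 0.101 0.995
outer loop
vertex -0.105 -3.106 3.692
vertex 0.785 -3.602 3.724
vertex 1.353 -1.551 3.504
endloop
endfacet
facet normal -0.449 -0.828 -0.334
outer loop
vertex 0.785 -3.602 3.724
vertex 0.507 -3.109 2.876
vertex 1.398 -3.605 2.908
endloop
endfacet
facet normal 0.790 -0.155 0.594
outer loop
vertex 0.785 -3.602 3.724
vertex 1.398 -3.605 2.908
vertex 1.353 -1.551 3.504
endloop
endfacet
facet normal -0.449 -0.828 -0.334
outer loop
vertex 1.398 -3.605 2.908
vertex 0.507 -3.109 2.876
vertex 1.12 -3.112 2.06
endloop
endfacet
facet normal 0.961 0.096 -0.259
outer loop
vertex 1.398 -3.605 2.908
vertex 1.12 -3.112 2.06
vertex 1.353 -1.551 3.504
endloop
endfacet

endsolid


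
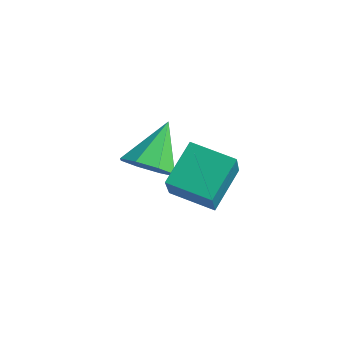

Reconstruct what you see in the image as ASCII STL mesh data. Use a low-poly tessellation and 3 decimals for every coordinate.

solid 
facet normal 0.244 -0.659 -0.711
outer loop
vertex 0.317 0.64 0.676
vertex -0.489 0.883 0.174
vertex 0.437 1.203 0.195
endloop
endfacet
facet normal 0.759 0.322 0.566
outer loop
vertex 0.317 0.64 0.676
vertex 0.437 1.203 0.195
vertex -0.951 2.137 1.526
endloop
endfacet
facet normal 0.244 -0.660 -0.711
outer loop
vertex 0.437 1.203 0.195
vertex -0.489 0.883 0.174
vertex 0.015 1.578 -0.298
endloop
endfacet
facet normal 0.608 0.790 0.080
outer loop
vertex 0.437 1.203 0.195
vertex 0.015 1.578 -0.298
vertex -0.951 2.137 1.526
endloop
endfacet
facet normal 0.243 -0.659 -0.712
outer loop
vertex 0.015 1.578 -0.298
vertex -0.489 0.883 0.174
vertex -0.703 1.547 -0.514
endloop
endfacet
facet normal 0.041 0.961 -0.273
outer loop
vertex 0.015 1.578 -0.298
vertex -0.703 1.547 -0.514
vertex -0.951 2.137 1.526
endloop
endfacet
facet normal 0.243 -0.659 -0.712
outer loop
vertex -0.703 1.547 -0.514
vertex -0.489 0.883 0.174
vertex -1.295 1.127 -0.327
endloop
endfacet
facet normal -0.613 0.736 -0.287
outer loop
vertex -0.703 1.547 -0.514
vertex -1.295 1.127 -0.327
vertex -0.951 2.137 1.526
endloop
endfacet
facet normal 0.243 -0.660 -0.711
outer loop
vertex -1.295 1.127 -0.327
vertex -0.489 0.883 0.174
vertex -1.415 0.564 0.154
endloop
endfacet
facet normal -0.968 0.246 0.046
outer loop
vertex -1.295 1.127 -0.327
vertex -1.415 0.564 0.154
vertex -0.951 2.137 1.526
endloop
endfacet
facet normal 0.243 -0.660 -0.711
outer loop
vertex -1.415 0.564 0.154
vertex -0.489 0.883 0.174
vertex -0.993 0.188 0.647
endloop
endfacet
facet normal -0.818 -0.222 0.531
outer loop
vertex -1.415 0.564 0.154
vertex -0.993 0.188 0.647
vertex -0.951 2.137 1.526
endloop
endfacet
facet normal 0.243 -0.660 -0.711
outer loop
vertex -0.993 0.188 0.647
vertex -0.489 0.883 0.174
vertex -0.275 0.22 0.863
endloop
endfacet
facet normal -0.249 -0.394 0.885
outer loop
vertex -0.993 0.188 0.647
vertex -0.275 0.22 0.863
vertex -0.951 2.137 1.526
endloop
endfacet
facet normal 0.244 -0.660 -0.711
outer loop
vertex -0.275 0.22 0.863
vertex -0.489 0.883 0.174
vertex 0.317 0.64 0.676
endloop
endfacet
facet normal 0.404 -0.169 0.899
outer loop
vertex -0.275 0.22 0.863
vertex 0.317 0.64 0.676
vertex -0.951 2.137 1.526
endloop
endfacet
facet normal -0.456 0.484 -0.747
outer loop
vertex 1.193 1.291 1.534
vertex 2.519 1.955 1.155
vertex 1.534 0.022 0.504
endloop
endfacet
facet normal -0.866 -0.434 0.248
outer loop
vertex 2.341 -0.835 1.825
vertex 1.193 1.291 1.534
vertex 1.534 0.022 0.504
endloop
endfacet
facet normal -0.457 0.484 -0.746
outer loop
vertex 1.534 0.022 0.504
vertex 2.519 1.955 1.155
vertex 2.859 0.686 0.124
endloop
endfacet
facet normal 0.204 -0.760 -0.617
outer loop
vertex 2.859 0.686 0.124
vertex 2.341 -0.835 1.825
vertex 1.534 0.022 0.504
endloop
endfacet
facet normal -0.204 0.760 0.617
outer loop
vertex 1.193 1.291 1.534
vertex 3.326 1.098 2.476
vertex 2.519 1.955 1.155
endloop
endfacet
facet normal -0.866 -0.434 0.248
outer loop
vertex 2.001 0.434 2.856
vertex 1.193 1.291 1.534
vertex 2.341 -0.835 1.825
endloop
endfacet
facet normal -0.204 0.760 0.617
outer loop
vertex 2.001 0.434 2.856
vertex 3.326 1.098 2.476
vertex 1.193 1.291 1.534
endloop
endfacet
facet normal 0.866 0.434 -0.248
outer loop
vertex 2.519 1.955 1.155
vertex 3.326 1.098 2.476
vertex 2.859 0.686 0.124
endloop
endfacet
facet normal 0.204 -0.760 -0.617
outer loop
vertex 3.667 -0.171 1.446
vertex 2.341 -0.835 1.825
vertex 2.859 0.686 0.124
endloop
endfacet
facet normal 0.866 0.434 -0.248
outer loop
vertex 2.859 0.686 0.124
vertex 3.326 1.098 2.476
vertex 3.667 -0.171 1.446
endloop
endfacet
facet normal 0.456 -0.484 0.747
outer loop
vertex 3.667 -0.171 1.446
vertex 2.001 0.434 2.856
vertex 2.341 -0.835 1.825
endloop
endfacet
facet normal 0.457 -0.484 0.747
outer loop
vertex 3.326 1.098 2.476
vertex 2.001 0.434 2.856
vertex 3.667 -0.171 1.446
endloop
endfacet

endsolid


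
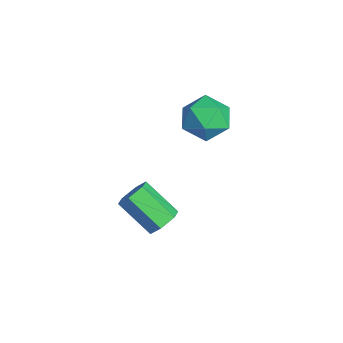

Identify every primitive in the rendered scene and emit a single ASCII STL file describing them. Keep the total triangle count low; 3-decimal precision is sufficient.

solid 
facet normal -0.743 0.609 0.278
outer loop
vertex -1.824 3.614 0.874
vertex -1.572 3.479 1.842
vertex -1.155 4.23 1.312
endloop
endfacet
facet normal -0.491 0.792 -0.363
outer loop
vertex -1.824 3.614 0.874
vertex -1.155 4.23 1.312
vertex -0.995 3.898 0.372
endloop
endfacet
facet normal -0.560 0.229 -0.796
outer loop
vertex -1.824 3.614 0.874
vertex -0.995 3.898 0.372
vertex -1.313 2.941 0.321
endloop
endfacet
facet normal -0.855 -0.303 -0.421
outer loop
vertex -1.824 3.614 0.874
vertex -1.313 2.941 0.321
vertex -1.669 2.682 1.23
endloop
endfacet
facet normal -0.968 -0.068 0.242
outer loop
vertex -1.824 3.614 0.874
vertex -1.669 2.682 1.23
vertex -1.572 3.479 1.842
endloop
endfacet
facet normal 0.205 0.933 -0.295
outer loop
vertex -0.995 3.898 0.372
vertex -1.155 4.23 1.312
vertex -0.231 3.938 1.03
endloop
endfacet
facet normal -0.203 0.637 0.744
outer loop
vertex -1.155 4.23 1.312
vertex -1.572 3.479 1.842
vertex -0.587 3.679 1.939
endloop
endfacet
facet normal -0.566 -0.457 0.685
outer loop
vertex -1.572 3.479 1.842
vertex -1.669 2.682 1.23
vertex -0.905 2.722 1.888
endloop
endfacet
facet normal -0.383 -0.838 -0.389
outer loop
vertex -1.669 2.682 1.23
vertex -1.313 2.941 0.321
vertex -0.745 2.39 0.948
endloop
endfacet
facet normal 0.094 0.022 -0.995
outer loop
vertex -1.313 2.941 0.321
vertex -0.995 3.898 0.372
vertex -0.328 3.141 0.418
endloop
endfacet
facet normal 0.855 0.303 0.421
outer loop
vertex -0.076 3.006 1.386
vertex -0.231 3.938 1.03
vertex -0.587 3.679 1.939
endloop
endfacet
facet normal 0.560 -0.229 0.796
outer loop
vertex -0.076 3.006 1.386
vertex -0.587 3.679 1.939
vertex -0.905 2.722 1.888
endloop
endfacet
facet normal 0.491 -0.792 0.363
outer loop
vertex -0.076 3.006 1.386
vertex -0.905 2.722 1.888
vertex -0.745 2.39 0.948
endloop
endfacet
facet normal 0.743 -0.609 -0.278
outer loop
vertex -0.076 3.006 1.386
vertex -0.745 2.39 0.948
vertex -0.328 3.141 0.418
endloop
endfacet
facet normal 0.968 0.068 -0.242
outer loop
vertex -0.076 3.006 1.386
vertex -0.328 3.141 0.418
vertex -0.231 3.938 1.03
endloop
endfacet
facet normal 0.383 0.838 0.389
outer loop
vertex -0.587 3.679 1.939
vertex -0.231 3.938 1.03
vertex -1.155 4.23 1.312
endloop
endfacet
facet normal -0.094 -0.022 0.995
outer loop
vertex -0.905 2.722 1.888
vertex -0.587 3.679 1.939
vertex -1.572 3.479 1.842
endloop
endfacet
facet normal -0.205 -0.933 0.295
outer loop
vertex -0.745 2.39 0.948
vertex -0.905 2.722 1.888
vertex -1.669 2.682 1.23
endloop
endfacet
facet normal 0.203 -0.637 -0.744
outer loop
vertex -0.328 3.141 0.418
vertex -0.745 2.39 0.948
vertex -1.313 2.941 0.321
endloop
endfacet
facet normal 0.566 0.457 -0.685
outer loop
vertex -0.231 3.938 1.03
vertex -0.328 3.141 0.418
vertex -0.995 3.898 0.372
endloop
endfacet
facet normal 0.585 0.528 -0.616
outer loop
vertex 0.699 1.21 -3.108
vertex 0.148 1.487 -3.394
vertex 0.44 1.788 -2.859
endloop
endfacet
facet normal 0.716 0.020 0.698
outer loop
vertex 0.699 1.21 -3.108
vertex 0.44 1.788 -2.859
vertex -0.297 0.316 -2.059
endloop
endfacet
facet normal 0.716 0.020 0.698
outer loop
vertex -0.297 0.316 -2.059
vertex 0.44 1.788 -2.859
vertex -0.555 0.894 -1.811
endloop
endfacet
facet normal -0.586 -0.526 0.617
outer loop
vertex -0.297 0.316 -2.059
vertex -0.555 0.894 -1.811
vertex -0.848 0.593 -2.346
endloop
endfacet
facet normal 0.586 0.526 -0.616
outer loop
vertex 0.44 1.788 -2.859
vertex 0.148 1.487 -3.394
vertex -0.11 2.065 -3.146
endloop
endfacet
facet normal 0.029 0.747 0.665
outer loop
vertex 0.44 1.788 -2.859
vertex -0.11 2.065 -3.146
vertex -0.555 0.894 -1.811
endloop
endfacet
facet normal 0.029 0.747 0.665
outer loop
vertex -0.555 0.894 -1.811
vertex -0.11 2.065 -3.146
vertex -1.106 1.171 -2.098
endloop
endfacet
facet normal -0.586 -0.526 0.617
outer loop
vertex -0.555 0.894 -1.811
vertex -1.106 1.171 -2.098
vertex -0.848 0.593 -2.346
endloop
endfacet
facet normal 0.586 0.526 -0.617
outer loop
vertex -0.11 2.065 -3.146
vertex 0.148 1.487 -3.394
vertex -0.403 1.764 -3.681
endloop
endfacet
facet normal -0.686 0.726 -0.033
outer loop
vertex -0.11 2.065 -3.146
vertex -0.403 1.764 -3.681
vertex -1.106 1.171 -2.098
endloop
endfacet
facet normal -0.687 0.726 -0.033
outer loop
vertex -1.106 1.171 -2.098
vertex -0.403 1.764 -3.681
vertex -1.399 0.87 -2.632
endloop
endfacet
facet normal -0.585 -0.526 0.617
outer loop
vertex -1.106 1.171 -2.098
vertex -1.399 0.87 -2.632
vertex -0.848 0.593 -2.346
endloop
endfacet
facet normal 0.586 0.526 -0.617
outer loop
vertex -0.403 1.764 -3.681
vertex 0.148 1.487 -3.394
vertex -0.145 1.186 -3.929
endloop
endfacet
facet normal -0.716 -0.020 -0.698
outer loop
vertex -0.403 1.764 -3.681
vertex -0.145 1.186 -3.929
vertex -1.399 0.87 -2.632
endloop
endfacet
facet normal -0.716 -0.020 -0.698
outer loop
vertex -1.399 0.87 -2.632
vertex -0.145 1.186 -3.929
vertex -1.14 0.292 -2.881
endloop
endfacet
facet normal -0.585 -0.528 0.616
outer loop
vertex -1.399 0.87 -2.632
vertex -1.14 0.292 -2.881
vertex -0.848 0.593 -2.346
endloop
endfacet
facet normal 0.586 0.526 -0.617
outer loop
vertex -0.145 1.186 -3.929
vertex 0.148 1.487 -3.394
vertex 0.406 0.909 -3.642
endloop
endfacet
facet normal -0.029 -0.747 -0.665
outer loop
vertex -0.145 1.186 -3.929
vertex 0.406 0.909 -3.642
vertex -1.14 0.292 -2.881
endloop
endfacet
facet normal -0.029 -0.747 -0.665
outer loop
vertex -1.14 0.292 -2.881
vertex 0.406 0.909 -3.642
vertex -0.59 0.015 -2.594
endloop
endfacet
facet normal -0.586 -0.526 0.616
outer loop
vertex -1.14 0.292 -2.881
vertex -0.59 0.015 -2.594
vertex -0.848 0.593 -2.346
endloop
endfacet
facet normal 0.585 0.526 -0.617
outer loop
vertex 0.406 0.909 -3.642
vertex 0.148 1.487 -3.394
vertex 0.699 1.21 -3.108
endloop
endfacet
facet normal 0.686 -0.726 0.033
outer loop
vertex 0.406 0.909 -3.642
vertex 0.699 1.21 -3.108
vertex -0.59 0.015 -2.594
endloop
endfacet
facet normal 0.686 -0.726 0.033
outer loop
vertex -0.59 0.015 -2.594
vertex 0.699 1.21 -3.108
vertex -0.297 0.316 -2.059
endloop
endfacet
facet normal -0.586 -0.526 0.617
outer loop
vertex -0.59 0.015 -2.594
vertex -0.297 0.316 -2.059
vertex -0.848 0.593 -2.346
endloop
endfacet

endsolid


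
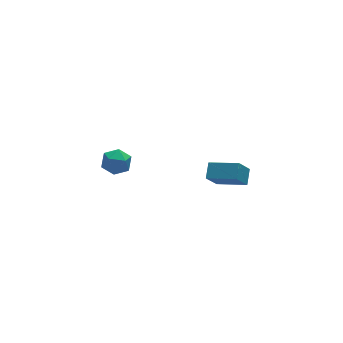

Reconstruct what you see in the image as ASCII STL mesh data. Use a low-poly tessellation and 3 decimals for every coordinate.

solid 
facet normal -0.852 -0.480 0.211
outer loop
vertex -2.837 -2.665 2.771
vertex -2.436 -3.338 2.859
vertex -2.55 -2.863 3.478
endloop
endfacet
facet normal -0.886 0.204 0.417
outer loop
vertex -2.837 -2.665 2.771
vertex -2.55 -2.863 3.478
vertex -2.497 -2.118 3.226
endloop
endfacet
facet normal -0.775 0.612 -0.157
outer loop
vertex -2.837 -2.665 2.771
vertex -2.497 -2.118 3.226
vertex -2.351 -2.132 2.451
endloop
endfacet
facet normal -0.672 0.182 -0.718
outer loop
vertex -2.837 -2.665 2.771
vertex -2.351 -2.132 2.451
vertex -2.314 -2.887 2.225
endloop
endfacet
facet normal -0.720 -0.493 -0.489
outer loop
vertex -2.837 -2.665 2.771
vertex -2.314 -2.887 2.225
vertex -2.436 -3.338 2.859
endloop
endfacet
facet normal -0.354 0.322 0.878
outer loop
vertex -2.497 -2.118 3.226
vertex -2.55 -2.863 3.478
vertex -1.886 -2.453 3.595
endloop
endfacet
facet normal -0.300 -0.783 0.545
outer loop
vertex -2.55 -2.863 3.478
vertex -2.436 -3.338 2.859
vertex -1.849 -3.208 3.369
endloop
endfacet
facet normal -0.085 -0.804 -0.588
outer loop
vertex -2.436 -3.338 2.859
vertex -2.314 -2.887 2.225
vertex -1.703 -3.222 2.594
endloop
endfacet
facet normal -0.008 0.286 -0.958
outer loop
vertex -2.314 -2.887 2.225
vertex -2.351 -2.132 2.451
vertex -1.65 -2.477 2.342
endloop
endfacet
facet normal -0.174 0.983 -0.051
outer loop
vertex -2.351 -2.132 2.451
vertex -2.497 -2.118 3.226
vertex -1.764 -2.002 2.961
endloop
endfacet
facet normal 0.672 -0.182 0.718
outer loop
vertex -1.363 -2.675 3.049
vertex -1.886 -2.453 3.595
vertex -1.849 -3.208 3.369
endloop
endfacet
facet normal 0.775 -0.612 0.157
outer loop
vertex -1.363 -2.675 3.049
vertex -1.849 -3.208 3.369
vertex -1.703 -3.222 2.594
endloop
endfacet
facet normal 0.886 -0.204 -0.417
outer loop
vertex -1.363 -2.675 3.049
vertex -1.703 -3.222 2.594
vertex -1.65 -2.477 2.342
endloop
endfacet
facet normal 0.852 0.480 -0.211
outer loop
vertex -1.363 -2.675 3.049
vertex -1.65 -2.477 2.342
vertex -1.764 -2.002 2.961
endloop
endfacet
facet normal 0.720 0.493 0.489
outer loop
vertex -1.363 -2.675 3.049
vertex -1.764 -2.002 2.961
vertex -1.886 -2.453 3.595
endloop
endfacet
facet normal 0.008 -0.286 0.958
outer loop
vertex -1.849 -3.208 3.369
vertex -1.886 -2.453 3.595
vertex -2.55 -2.863 3.478
endloop
endfacet
facet normal 0.174 -0.983 0.051
outer loop
vertex -1.703 -3.222 2.594
vertex -1.849 -3.208 3.369
vertex -2.436 -3.338 2.859
endloop
endfacet
facet normal 0.354 -0.322 -0.878
outer loop
vertex -1.65 -2.477 2.342
vertex -1.703 -3.222 2.594
vertex -2.314 -2.887 2.225
endloop
endfacet
facet normal 0.300 0.783 -0.545
outer loop
vertex -1.764 -2.002 2.961
vertex -1.65 -2.477 2.342
vertex -2.351 -2.132 2.451
endloop
endfacet
facet normal 0.085 0.804 0.588
outer loop
vertex -1.886 -2.453 3.595
vertex -1.764 -2.002 2.961
vertex -2.497 -2.118 3.226
endloop
endfacet
facet normal -0.693 0.654 -0.303
outer loop
vertex 3.279 -0.905 -0.66
vertex 3.98 -0.618 -1.642
vertex 2.858 -1.582 -1.158
endloop
endfacet
facet normal -0.565 -0.231 0.792
outer loop
vertex 4.0 -2.662 -0.658
vertex 3.279 -0.905 -0.66
vertex 2.858 -1.582 -1.158
endloop
endfacet
facet normal -0.693 0.654 -0.303
outer loop
vertex 2.858 -1.582 -1.158
vertex 3.98 -0.618 -1.642
vertex 3.558 -1.295 -2.14
endloop
endfacet
facet normal -0.449 -0.720 -0.530
outer loop
vertex 3.558 -1.295 -2.14
vertex 4.0 -2.662 -0.658
vertex 2.858 -1.582 -1.158
endloop
endfacet
facet normal 0.448 0.720 0.530
outer loop
vertex 3.279 -0.905 -0.66
vertex 5.122 -1.698 -1.142
vertex 3.98 -0.618 -1.642
endloop
endfacet
facet normal -0.565 -0.231 0.792
outer loop
vertex 4.422 -1.985 -0.16
vertex 3.279 -0.905 -0.66
vertex 4.0 -2.662 -0.658
endloop
endfacet
facet normal 0.448 0.720 0.530
outer loop
vertex 4.422 -1.985 -0.16
vertex 5.122 -1.698 -1.142
vertex 3.279 -0.905 -0.66
endloop
endfacet
facet normal 0.565 0.231 -0.792
outer loop
vertex 3.98 -0.618 -1.642
vertex 5.122 -1.698 -1.142
vertex 3.558 -1.295 -2.14
endloop
endfacet
facet normal -0.448 -0.720 -0.530
outer loop
vertex 4.701 -2.375 -1.64
vertex 4.0 -2.662 -0.658
vertex 3.558 -1.295 -2.14
endloop
endfacet
facet normal 0.565 0.231 -0.792
outer loop
vertex 3.558 -1.295 -2.14
vertex 5.122 -1.698 -1.142
vertex 4.701 -2.375 -1.64
endloop
endfacet
facet normal 0.693 -0.655 0.303
outer loop
vertex 4.701 -2.375 -1.64
vertex 4.422 -1.985 -0.16
vertex 4.0 -2.662 -0.658
endloop
endfacet
facet normal 0.693 -0.654 0.303
outer loop
vertex 5.122 -1.698 -1.142
vertex 4.422 -1.985 -0.16
vertex 4.701 -2.375 -1.64
endloop
endfacet

endsolid


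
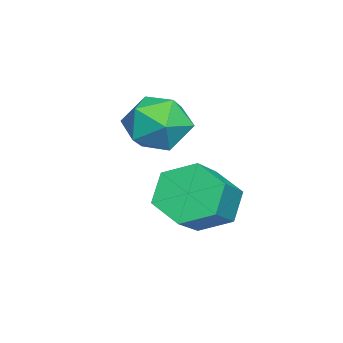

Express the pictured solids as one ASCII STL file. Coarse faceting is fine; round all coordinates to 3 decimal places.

solid 
facet normal -0.317 0.799 0.511
outer loop
vertex 1.044 1.919 1.904
vertex 0.124 1.353 2.218
vertex 1.052 1.315 2.853
endloop
endfacet
facet normal 0.396 0.776 0.491
outer loop
vertex 1.044 1.919 1.904
vertex 1.052 1.315 2.853
vertex 1.943 1.295 2.166
endloop
endfacet
facet normal 0.597 0.779 -0.193
outer loop
vertex 1.044 1.919 1.904
vertex 1.943 1.295 2.166
vertex 1.566 1.321 1.106
endloop
endfacet
facet normal 0.009 0.803 -0.596
outer loop
vertex 1.044 1.919 1.904
vertex 1.566 1.321 1.106
vertex 0.441 1.357 1.138
endloop
endfacet
facet normal -0.556 0.815 -0.160
outer loop
vertex 1.044 1.919 1.904
vertex 0.441 1.357 1.138
vertex 0.124 1.353 2.218
endloop
endfacet
facet normal 0.605 0.159 0.780
outer loop
vertex 1.943 1.295 2.166
vertex 1.052 1.315 2.853
vertex 1.579 0.343 2.642
endloop
endfacet
facet normal -0.548 0.195 0.813
outer loop
vertex 1.052 1.315 2.853
vertex 0.124 1.353 2.218
vertex 0.454 0.379 2.674
endloop
endfacet
facet normal -0.936 0.221 -0.274
outer loop
vertex 0.124 1.353 2.218
vertex 0.441 1.357 1.138
vertex 0.077 0.405 1.614
endloop
endfacet
facet normal -0.021 0.201 -0.979
outer loop
vertex 0.441 1.357 1.138
vertex 1.566 1.321 1.106
vertex 0.968 0.385 0.927
endloop
endfacet
facet normal 0.931 0.162 -0.327
outer loop
vertex 1.566 1.321 1.106
vertex 1.943 1.295 2.166
vertex 1.896 0.347 1.562
endloop
endfacet
facet normal -0.009 -0.803 0.596
outer loop
vertex 0.976 -0.219 1.876
vertex 1.579 0.343 2.642
vertex 0.454 0.379 2.674
endloop
endfacet
facet normal -0.597 -0.779 0.193
outer loop
vertex 0.976 -0.219 1.876
vertex 0.454 0.379 2.674
vertex 0.077 0.405 1.614
endloop
endfacet
facet normal -0.396 -0.776 -0.491
outer loop
vertex 0.976 -0.219 1.876
vertex 0.077 0.405 1.614
vertex 0.968 0.385 0.927
endloop
endfacet
facet normal 0.317 -0.799 -0.511
outer loop
vertex 0.976 -0.219 1.876
vertex 0.968 0.385 0.927
vertex 1.896 0.347 1.562
endloop
endfacet
facet normal 0.556 -0.815 0.160
outer loop
vertex 0.976 -0.219 1.876
vertex 1.896 0.347 1.562
vertex 1.579 0.343 2.642
endloop
endfacet
facet normal 0.021 -0.201 0.979
outer loop
vertex 0.454 0.379 2.674
vertex 1.579 0.343 2.642
vertex 1.052 1.315 2.853
endloop
endfacet
facet normal -0.931 -0.162 0.327
outer loop
vertex 0.077 0.405 1.614
vertex 0.454 0.379 2.674
vertex 0.124 1.353 2.218
endloop
endfacet
facet normal -0.605 -0.159 -0.780
outer loop
vertex 0.968 0.385 0.927
vertex 0.077 0.405 1.614
vertex 0.441 1.357 1.138
endloop
endfacet
facet normal 0.548 -0.195 -0.813
outer loop
vertex 1.896 0.347 1.562
vertex 0.968 0.385 0.927
vertex 1.566 1.321 1.106
endloop
endfacet
facet normal 0.936 -0.221 0.274
outer loop
vertex 1.579 0.343 2.642
vertex 1.896 0.347 1.562
vertex 1.943 1.295 2.166
endloop
endfacet
facet normal -0.829 0.128 -0.545
outer loop
vertex 3.193 2.449 -1.142
vertex 2.632 2.594 -0.254
vertex 3.079 3.423 -0.74
endloop
endfacet
facet normal 0.549 0.373 -0.748
outer loop
vertex 3.193 2.449 -1.142
vertex 3.079 3.423 -0.74
vertex 4.668 2.221 -0.174
endloop
endfacet
facet normal 0.548 0.372 -0.749
outer loop
vertex 4.668 2.221 -0.174
vertex 3.079 3.423 -0.74
vertex 4.555 3.196 0.228
endloop
endfacet
facet normal 0.829 -0.128 0.544
outer loop
vertex 4.668 2.221 -0.174
vertex 4.555 3.196 0.228
vertex 4.108 2.366 0.714
endloop
endfacet
facet normal -0.829 0.128 -0.545
outer loop
vertex 3.079 3.423 -0.74
vertex 2.632 2.594 -0.254
vertex 2.518 3.568 0.148
endloop
endfacet
facet normal 0.181 0.982 -0.046
outer loop
vertex 3.079 3.423 -0.74
vertex 2.518 3.568 0.148
vertex 4.555 3.196 0.228
endloop
endfacet
facet normal 0.181 0.982 -0.046
outer loop
vertex 4.555 3.196 0.228
vertex 2.518 3.568 0.148
vertex 3.994 3.341 1.116
endloop
endfacet
facet normal 0.829 -0.128 0.545
outer loop
vertex 4.555 3.196 0.228
vertex 3.994 3.341 1.116
vertex 4.108 2.366 0.714
endloop
endfacet
facet normal -0.829 0.127 -0.544
outer loop
vertex 2.518 3.568 0.148
vertex 2.632 2.594 -0.254
vertex 2.072 2.739 0.634
endloop
endfacet
facet normal -0.367 0.609 0.703
outer loop
vertex 2.518 3.568 0.148
vertex 2.072 2.739 0.634
vertex 3.994 3.341 1.116
endloop
endfacet
facet normal -0.367 0.609 0.703
outer loop
vertex 3.994 3.341 1.116
vertex 2.072 2.739 0.634
vertex 3.547 2.511 1.602
endloop
endfacet
facet normal 0.829 -0.128 0.545
outer loop
vertex 3.994 3.341 1.116
vertex 3.547 2.511 1.602
vertex 4.108 2.366 0.714
endloop
endfacet
facet normal -0.829 0.128 -0.544
outer loop
vertex 2.072 2.739 0.634
vertex 2.632 2.594 -0.254
vertex 2.185 1.764 0.232
endloop
endfacet
facet normal -0.549 -0.372 0.749
outer loop
vertex 2.072 2.739 0.634
vertex 2.185 1.764 0.232
vertex 3.547 2.511 1.602
endloop
endfacet
facet normal -0.548 -0.373 0.748
outer loop
vertex 3.547 2.511 1.602
vertex 2.185 1.764 0.232
vertex 3.661 1.537 1.2
endloop
endfacet
facet normal 0.829 -0.128 0.545
outer loop
vertex 3.547 2.511 1.602
vertex 3.661 1.537 1.2
vertex 4.108 2.366 0.714
endloop
endfacet
facet normal -0.829 0.128 -0.545
outer loop
vertex 2.185 1.764 0.232
vertex 2.632 2.594 -0.254
vertex 2.746 1.619 -0.656
endloop
endfacet
facet normal -0.181 -0.982 0.046
outer loop
vertex 2.185 1.764 0.232
vertex 2.746 1.619 -0.656
vertex 3.661 1.537 1.2
endloop
endfacet
facet normal -0.181 -0.982 0.046
outer loop
vertex 3.661 1.537 1.2
vertex 2.746 1.619 -0.656
vertex 4.222 1.392 0.312
endloop
endfacet
facet normal 0.829 -0.128 0.545
outer loop
vertex 3.661 1.537 1.2
vertex 4.222 1.392 0.312
vertex 4.108 2.366 0.714
endloop
endfacet
facet normal -0.829 0.128 -0.545
outer loop
vertex 2.746 1.619 -0.656
vertex 2.632 2.594 -0.254
vertex 3.193 2.449 -1.142
endloop
endfacet
facet normal 0.367 -0.609 -0.703
outer loop
vertex 2.746 1.619 -0.656
vertex 3.193 2.449 -1.142
vertex 4.222 1.392 0.312
endloop
endfacet
facet normal 0.367 -0.609 -0.703
outer loop
vertex 4.222 1.392 0.312
vertex 3.193 2.449 -1.142
vertex 4.668 2.221 -0.174
endloop
endfacet
facet normal 0.829 -0.127 0.544
outer loop
vertex 4.222 1.392 0.312
vertex 4.668 2.221 -0.174
vertex 4.108 2.366 0.714
endloop
endfacet

endsolid


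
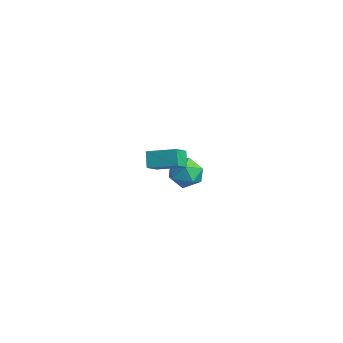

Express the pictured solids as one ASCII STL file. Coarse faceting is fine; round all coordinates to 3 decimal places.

solid 
facet normal -0.674 -0.695 -0.250
outer loop
vertex 2.356 -3.841 3.635
vertex 1.801 -3.097 3.064
vertex 2.816 -4.035 2.935
endloop
endfacet
facet normal 0.510 -0.682 0.524
outer loop
vertex 3.739 -3.083 3.276
vertex 2.356 -3.841 3.635
vertex 2.816 -4.035 2.935
endloop
endfacet
facet normal -0.674 -0.696 -0.248
outer loop
vertex 2.816 -4.035 2.935
vertex 1.801 -3.097 3.064
vertex 2.26 -3.292 2.363
endloop
endfacet
facet normal 0.535 -0.227 -0.814
outer loop
vertex 2.26 -3.292 2.363
vertex 3.739 -3.083 3.276
vertex 2.816 -4.035 2.935
endloop
endfacet
facet normal -0.534 0.226 0.814
outer loop
vertex 2.356 -3.841 3.635
vertex 2.724 -2.145 3.405
vertex 1.801 -3.097 3.064
endloop
endfacet
facet normal 0.510 -0.682 0.524
outer loop
vertex 3.28 -2.888 3.977
vertex 2.356 -3.841 3.635
vertex 3.739 -3.083 3.276
endloop
endfacet
facet normal -0.535 0.226 0.814
outer loop
vertex 3.28 -2.888 3.977
vertex 2.724 -2.145 3.405
vertex 2.356 -3.841 3.635
endloop
endfacet
facet normal -0.510 0.682 -0.524
outer loop
vertex 1.801 -3.097 3.064
vertex 2.724 -2.145 3.405
vertex 2.26 -3.292 2.363
endloop
endfacet
facet normal 0.535 -0.226 -0.814
outer loop
vertex 3.184 -2.339 2.705
vertex 3.739 -3.083 3.276
vertex 2.26 -3.292 2.363
endloop
endfacet
facet normal -0.510 0.682 -0.524
outer loop
vertex 2.26 -3.292 2.363
vertex 2.724 -2.145 3.405
vertex 3.184 -2.339 2.705
endloop
endfacet
facet normal 0.675 0.695 0.249
outer loop
vertex 3.184 -2.339 2.705
vertex 3.28 -2.888 3.977
vertex 3.739 -3.083 3.276
endloop
endfacet
facet normal 0.673 0.696 0.250
outer loop
vertex 2.724 -2.145 3.405
vertex 3.28 -2.888 3.977
vertex 3.184 -2.339 2.705
endloop
endfacet
facet normal -0.679 0.589 0.438
outer loop
vertex -2.999 1.608 -1.416
vertex -3.576 0.877 -1.327
vertex -2.965 1.075 -0.647
endloop
endfacet
facet normal -0.016 0.821 0.570
outer loop
vertex -2.999 1.608 -1.416
vertex -2.965 1.075 -0.647
vertex -2.172 1.369 -1.048
endloop
endfacet
facet normal 0.300 0.952 -0.056
outer loop
vertex -2.999 1.608 -1.416
vertex -2.172 1.369 -1.048
vertex -2.293 1.353 -1.975
endloop
endfacet
facet normal -0.166 0.801 -0.575
outer loop
vertex -2.999 1.608 -1.416
vertex -2.293 1.353 -1.975
vertex -3.161 1.049 -2.148
endloop
endfacet
facet normal -0.772 0.576 -0.269
outer loop
vertex -2.999 1.608 -1.416
vertex -3.161 1.049 -2.148
vertex -3.576 0.877 -1.327
endloop
endfacet
facet normal 0.342 0.295 0.892
outer loop
vertex -2.172 1.369 -1.048
vertex -2.965 1.075 -0.647
vertex -2.239 0.491 -0.732
endloop
endfacet
facet normal -0.730 -0.081 0.679
outer loop
vertex -2.965 1.075 -0.647
vertex -3.576 0.877 -1.327
vertex -3.107 0.187 -0.905
endloop
endfacet
facet normal -0.879 -0.100 -0.466
outer loop
vertex -3.576 0.877 -1.327
vertex -3.161 1.049 -2.148
vertex -3.228 0.171 -1.832
endloop
endfacet
facet normal 0.099 0.263 -0.960
outer loop
vertex -3.161 1.049 -2.148
vertex -2.293 1.353 -1.975
vertex -2.435 0.465 -2.233
endloop
endfacet
facet normal 0.854 0.507 -0.120
outer loop
vertex -2.293 1.353 -1.975
vertex -2.172 1.369 -1.048
vertex -1.824 0.663 -1.553
endloop
endfacet
facet normal 0.166 -0.801 0.575
outer loop
vertex -2.401 -0.068 -1.464
vertex -2.239 0.491 -0.732
vertex -3.107 0.187 -0.905
endloop
endfacet
facet normal -0.300 -0.952 0.056
outer loop
vertex -2.401 -0.068 -1.464
vertex -3.107 0.187 -0.905
vertex -3.228 0.171 -1.832
endloop
endfacet
facet normal 0.016 -0.821 -0.570
outer loop
vertex -2.401 -0.068 -1.464
vertex -3.228 0.171 -1.832
vertex -2.435 0.465 -2.233
endloop
endfacet
facet normal 0.679 -0.589 -0.438
outer loop
vertex -2.401 -0.068 -1.464
vertex -2.435 0.465 -2.233
vertex -1.824 0.663 -1.553
endloop
endfacet
facet normal 0.772 -0.576 0.269
outer loop
vertex -2.401 -0.068 -1.464
vertex -1.824 0.663 -1.553
vertex -2.239 0.491 -0.732
endloop
endfacet
facet normal -0.099 -0.263 0.960
outer loop
vertex -3.107 0.187 -0.905
vertex -2.239 0.491 -0.732
vertex -2.965 1.075 -0.647
endloop
endfacet
facet normal -0.854 -0.507 0.120
outer loop
vertex -3.228 0.171 -1.832
vertex -3.107 0.187 -0.905
vertex -3.576 0.877 -1.327
endloop
endfacet
facet normal -0.342 -0.295 -0.892
outer loop
vertex -2.435 0.465 -2.233
vertex -3.228 0.171 -1.832
vertex -3.161 1.049 -2.148
endloop
endfacet
facet normal 0.730 0.081 -0.679
outer loop
vertex -1.824 0.663 -1.553
vertex -2.435 0.465 -2.233
vertex -2.293 1.353 -1.975
endloop
endfacet
facet normal 0.879 0.100 0.466
outer loop
vertex -2.239 0.491 -0.732
vertex -1.824 0.663 -1.553
vertex -2.172 1.369 -1.048
endloop
endfacet

endsolid


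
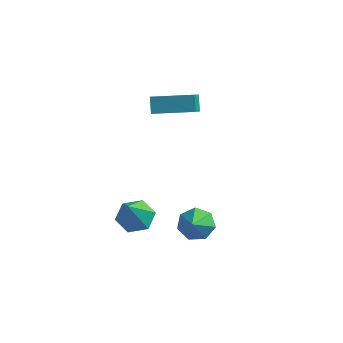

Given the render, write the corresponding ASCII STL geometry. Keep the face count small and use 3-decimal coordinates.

solid 
facet normal -0.912 -0.387 -0.135
outer loop
vertex -4.578 -0.662 4.337
vertex -4.856 0.237 3.642
vertex -4.311 -1.07 3.702
endloop
endfacet
facet normal 0.238 -0.769 0.594
outer loop
vertex -2.724 -0.397 3.938
vertex -4.578 -0.662 4.337
vertex -4.311 -1.07 3.702
endloop
endfacet
facet normal -0.912 -0.387 -0.135
outer loop
vertex -4.311 -1.07 3.702
vertex -4.856 0.237 3.642
vertex -4.589 -0.171 3.007
endloop
endfacet
facet normal 0.334 -0.510 -0.793
outer loop
vertex -4.589 -0.171 3.007
vertex -2.724 -0.397 3.938
vertex -4.311 -1.07 3.702
endloop
endfacet
facet normal -0.334 0.510 0.793
outer loop
vertex -4.578 -0.662 4.337
vertex -3.269 0.91 3.878
vertex -4.856 0.237 3.642
endloop
endfacet
facet normal 0.238 -0.769 0.594
outer loop
vertex -2.991 0.011 4.573
vertex -4.578 -0.662 4.337
vertex -2.724 -0.397 3.938
endloop
endfacet
facet normal -0.334 0.510 0.793
outer loop
vertex -2.991 0.011 4.573
vertex -3.269 0.91 3.878
vertex -4.578 -0.662 4.337
endloop
endfacet
facet normal -0.238 0.769 -0.594
outer loop
vertex -4.856 0.237 3.642
vertex -3.269 0.91 3.878
vertex -4.589 -0.171 3.007
endloop
endfacet
facet normal 0.334 -0.510 -0.793
outer loop
vertex -3.002 0.502 3.243
vertex -2.724 -0.397 3.938
vertex -4.589 -0.171 3.007
endloop
endfacet
facet normal -0.238 0.769 -0.594
outer loop
vertex -4.589 -0.171 3.007
vertex -3.269 0.91 3.878
vertex -3.002 0.502 3.243
endloop
endfacet
facet normal 0.912 0.387 0.135
outer loop
vertex -3.002 0.502 3.243
vertex -2.991 0.011 4.573
vertex -2.724 -0.397 3.938
endloop
endfacet
facet normal 0.912 0.387 0.135
outer loop
vertex -3.269 0.91 3.878
vertex -2.991 0.011 4.573
vertex -3.002 0.502 3.243
endloop
endfacet
facet normal -0.123 0.550 -0.826
outer loop
vertex -3.311 -2.576 -0.825
vertex -3.988 -2.986 -0.997
vertex -4.025 -2.315 -0.545
endloop
endfacet
facet normal 0.469 0.512 0.719
outer loop
vertex -3.311 -2.576 -0.825
vertex -4.025 -2.315 -0.545
vertex -3.772 -3.954 0.457
endloop
endfacet
facet normal -0.124 0.550 -0.826
outer loop
vertex -4.025 -2.315 -0.545
vertex -3.988 -2.986 -0.997
vertex -4.702 -2.726 -0.717
endloop
endfacet
facet normal -0.452 0.414 0.790
outer loop
vertex -4.025 -2.315 -0.545
vertex -4.702 -2.726 -0.717
vertex -3.772 -3.954 0.457
endloop
endfacet
facet normal -0.124 0.550 -0.826
outer loop
vertex -4.702 -2.726 -0.717
vertex -3.988 -2.986 -0.997
vertex -4.665 -3.397 -1.169
endloop
endfacet
facet normal -0.875 -0.302 0.377
outer loop
vertex -4.702 -2.726 -0.717
vertex -4.665 -3.397 -1.169
vertex -3.772 -3.954 0.457
endloop
endfacet
facet normal -0.123 0.549 -0.827
outer loop
vertex -4.665 -3.397 -1.169
vertex -3.988 -2.986 -0.997
vertex -3.951 -3.658 -1.449
endloop
endfacet
facet normal -0.378 -0.919 -0.107
outer loop
vertex -4.665 -3.397 -1.169
vertex -3.951 -3.658 -1.449
vertex -3.772 -3.954 0.457
endloop
endfacet
facet normal -0.123 0.549 -0.827
outer loop
vertex -3.951 -3.658 -1.449
vertex -3.988 -2.986 -0.997
vertex -3.274 -3.247 -1.277
endloop
endfacet
facet normal 0.543 -0.820 -0.178
outer loop
vertex -3.951 -3.658 -1.449
vertex -3.274 -3.247 -1.277
vertex -3.772 -3.954 0.457
endloop
endfacet
facet normal -0.123 0.550 -0.826
outer loop
vertex -3.274 -3.247 -1.277
vertex -3.988 -2.986 -0.997
vertex -3.311 -2.576 -0.825
endloop
endfacet
facet normal 0.966 -0.105 0.235
outer loop
vertex -3.274 -3.247 -1.277
vertex -3.311 -2.576 -0.825
vertex -3.772 -3.954 0.457
endloop
endfacet
facet normal -0.256 0.710 -0.656
outer loop
vertex -1.464 -1.48 -0.937
vertex -1.834 -2.005 -1.361
vertex -2.108 -1.573 -0.786
endloop
endfacet
facet normal 0.166 0.348 0.923
outer loop
vertex -1.464 -1.48 -0.937
vertex -2.108 -1.573 -0.786
vertex -1.426 -3.135 -0.319
endloop
endfacet
facet normal -0.257 0.710 -0.656
outer loop
vertex -2.108 -1.573 -0.786
vertex -1.834 -2.005 -1.361
vertex -2.546 -1.992 -1.068
endloop
endfacet
facet normal -0.548 0.011 0.836
outer loop
vertex -2.108 -1.573 -0.786
vertex -2.546 -1.992 -1.068
vertex -1.426 -3.135 -0.319
endloop
endfacet
facet normal -0.257 0.711 -0.655
outer loop
vertex -2.546 -1.992 -1.068
vertex -1.834 -2.005 -1.361
vertex -2.447 -2.42 -1.571
endloop
endfacet
facet normal -0.773 -0.550 0.316
outer loop
vertex -2.546 -1.992 -1.068
vertex -2.447 -2.42 -1.571
vertex -1.426 -3.135 -0.319
endloop
endfacet
facet normal -0.257 0.710 -0.655
outer loop
vertex -2.447 -2.42 -1.571
vertex -1.834 -2.005 -1.361
vertex -1.887 -2.536 -1.916
endloop
endfacet
facet normal -0.338 -0.909 -0.243
outer loop
vertex -2.447 -2.42 -1.571
vertex -1.887 -2.536 -1.916
vertex -1.426 -3.135 -0.319
endloop
endfacet
facet normal -0.256 0.711 -0.655
outer loop
vertex -1.887 -2.536 -1.916
vertex -1.834 -2.005 -1.361
vertex -1.286 -2.252 -1.843
endloop
endfacet
facet normal 0.429 -0.798 -0.423
outer loop
vertex -1.887 -2.536 -1.916
vertex -1.286 -2.252 -1.843
vertex -1.426 -3.135 -0.319
endloop
endfacet
facet normal -0.256 0.710 -0.655
outer loop
vertex -1.286 -2.252 -1.843
vertex -1.834 -2.005 -1.361
vertex -1.098 -1.782 -1.407
endloop
endfacet
facet normal 0.950 -0.300 -0.086
outer loop
vertex -1.286 -2.252 -1.843
vertex -1.098 -1.782 -1.407
vertex -1.426 -3.135 -0.319
endloop
endfacet
facet normal -0.256 0.710 -0.656
outer loop
vertex -1.098 -1.782 -1.407
vertex -1.834 -2.005 -1.361
vertex -1.464 -1.48 -0.937
endloop
endfacet
facet normal 0.832 0.211 0.513
outer loop
vertex -1.098 -1.782 -1.407
vertex -1.464 -1.48 -0.937
vertex -1.426 -3.135 -0.319
endloop
endfacet

endsolid


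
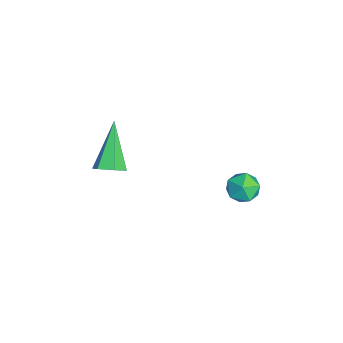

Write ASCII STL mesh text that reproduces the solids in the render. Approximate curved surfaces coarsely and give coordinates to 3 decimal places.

solid 
facet normal -0.271 0.750 0.604
outer loop
vertex 0.972 4.185 0.503
vertex 1.2 3.798 1.086
vertex 1.667 4.248 0.737
endloop
endfacet
facet normal -0.078 0.996 -0.037
outer loop
vertex 0.972 4.185 0.503
vertex 1.667 4.248 0.737
vertex 1.523 4.21 0.016
endloop
endfacet
facet normal -0.497 0.690 -0.527
outer loop
vertex 0.972 4.185 0.503
vertex 1.523 4.21 0.016
vertex 0.967 3.736 -0.08
endloop
endfacet
facet normal -0.949 0.254 -0.188
outer loop
vertex 0.972 4.185 0.503
vertex 0.967 3.736 -0.08
vertex 0.768 3.482 0.581
endloop
endfacet
facet normal -0.809 0.291 0.510
outer loop
vertex 0.972 4.185 0.503
vertex 0.768 3.482 0.581
vertex 1.2 3.798 1.086
endloop
endfacet
facet normal 0.595 0.788 -0.160
outer loop
vertex 1.523 4.21 0.016
vertex 1.667 4.248 0.737
vertex 2.092 3.838 0.299
endloop
endfacet
facet normal 0.280 0.390 0.877
outer loop
vertex 1.667 4.248 0.737
vertex 1.2 3.798 1.086
vertex 1.893 3.584 0.96
endloop
endfacet
facet normal -0.591 -0.352 0.726
outer loop
vertex 1.2 3.798 1.086
vertex 0.768 3.482 0.581
vertex 1.337 3.11 0.864
endloop
endfacet
facet normal -0.816 -0.413 -0.404
outer loop
vertex 0.768 3.482 0.581
vertex 0.967 3.736 -0.08
vertex 1.193 3.072 0.143
endloop
endfacet
facet normal -0.083 0.291 -0.953
outer loop
vertex 0.967 3.736 -0.08
vertex 1.523 4.21 0.016
vertex 1.66 3.522 -0.206
endloop
endfacet
facet normal 0.949 -0.254 0.188
outer loop
vertex 1.888 3.135 0.377
vertex 2.092 3.838 0.299
vertex 1.893 3.584 0.96
endloop
endfacet
facet normal 0.497 -0.690 0.527
outer loop
vertex 1.888 3.135 0.377
vertex 1.893 3.584 0.96
vertex 1.337 3.11 0.864
endloop
endfacet
facet normal 0.078 -0.996 0.037
outer loop
vertex 1.888 3.135 0.377
vertex 1.337 3.11 0.864
vertex 1.193 3.072 0.143
endloop
endfacet
facet normal 0.271 -0.750 -0.604
outer loop
vertex 1.888 3.135 0.377
vertex 1.193 3.072 0.143
vertex 1.66 3.522 -0.206
endloop
endfacet
facet normal 0.809 -0.291 -0.510
outer loop
vertex 1.888 3.135 0.377
vertex 1.66 3.522 -0.206
vertex 2.092 3.838 0.299
endloop
endfacet
facet normal 0.816 0.413 0.404
outer loop
vertex 1.893 3.584 0.96
vertex 2.092 3.838 0.299
vertex 1.667 4.248 0.737
endloop
endfacet
facet normal 0.083 -0.291 0.953
outer loop
vertex 1.337 3.11 0.864
vertex 1.893 3.584 0.96
vertex 1.2 3.798 1.086
endloop
endfacet
facet normal -0.595 -0.788 0.160
outer loop
vertex 1.193 3.072 0.143
vertex 1.337 3.11 0.864
vertex 0.768 3.482 0.581
endloop
endfacet
facet normal -0.280 -0.390 -0.877
outer loop
vertex 1.66 3.522 -0.206
vertex 1.193 3.072 0.143
vertex 0.967 3.736 -0.08
endloop
endfacet
facet normal 0.591 0.352 -0.726
outer loop
vertex 2.092 3.838 0.299
vertex 1.66 3.522 -0.206
vertex 1.523 4.21 0.016
endloop
endfacet
facet normal 0.716 -0.137 -0.685
outer loop
vertex 2.068 -1.635 2.788
vertex 1.8 -1.199 2.421
vertex 2.236 -1.03 2.843
endloop
endfacet
facet normal 0.439 -0.202 0.876
outer loop
vertex 2.068 -1.635 2.788
vertex 2.236 -1.03 2.843
vertex 0.34 -0.921 3.819
endloop
endfacet
facet normal 0.716 -0.137 -0.685
outer loop
vertex 2.236 -1.03 2.843
vertex 1.8 -1.199 2.421
vertex 1.968 -0.594 2.476
endloop
endfacet
facet normal 0.350 0.720 0.600
outer loop
vertex 2.236 -1.03 2.843
vertex 1.968 -0.594 2.476
vertex 0.34 -0.921 3.819
endloop
endfacet
facet normal 0.715 -0.136 -0.686
outer loop
vertex 1.968 -0.594 2.476
vertex 1.8 -1.199 2.421
vertex 1.531 -0.763 2.054
endloop
endfacet
facet normal -0.274 0.957 -0.099
outer loop
vertex 1.968 -0.594 2.476
vertex 1.531 -0.763 2.054
vertex 0.34 -0.921 3.819
endloop
endfacet
facet normal 0.716 -0.135 -0.685
outer loop
vertex 1.531 -0.763 2.054
vertex 1.8 -1.199 2.421
vertex 1.364 -1.368 1.999
endloop
endfacet
facet normal -0.809 0.271 -0.522
outer loop
vertex 1.531 -0.763 2.054
vertex 1.364 -1.368 1.999
vertex 0.34 -0.921 3.819
endloop
endfacet
facet normal 0.716 -0.137 -0.685
outer loop
vertex 1.364 -1.368 1.999
vertex 1.8 -1.199 2.421
vertex 1.632 -1.804 2.366
endloop
endfacet
facet normal -0.720 -0.649 -0.246
outer loop
vertex 1.364 -1.368 1.999
vertex 1.632 -1.804 2.366
vertex 0.34 -0.921 3.819
endloop
endfacet
facet normal 0.716 -0.137 -0.685
outer loop
vertex 1.632 -1.804 2.366
vertex 1.8 -1.199 2.421
vertex 2.068 -1.635 2.788
endloop
endfacet
facet normal -0.096 -0.886 0.454
outer loop
vertex 1.632 -1.804 2.366
vertex 2.068 -1.635 2.788
vertex 0.34 -0.921 3.819
endloop
endfacet

endsolid
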